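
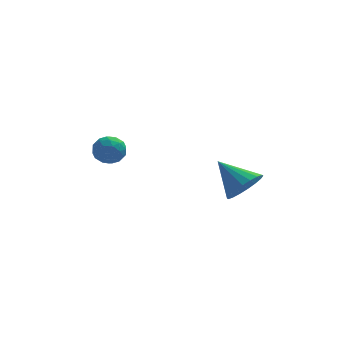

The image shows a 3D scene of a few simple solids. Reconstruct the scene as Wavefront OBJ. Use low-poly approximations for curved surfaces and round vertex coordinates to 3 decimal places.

v -1.673 0.811 -2.837
v -1.303 0.316 -2.664
v -2.297 0.164 -3.356
v -1.927 -0.331 -3.183
v -2.28 -0.025 -2.743
v -1.895 0.375 -2.423
v -1.705 0.105 -3.597
v -1.32 0.505 -3.277
v -1.324 -0.12 -3.134
v -1.679 -0.201 -2.606
v -1.921 0.681 -3.414
v -2.276 0.6 -2.886
v -1.433 0.62 -2.705
v -2.167 -0.14 -3.315
v -2.374 0.04 -3.057
v -2.157 -0.251 -2.955
v -1.781 0.655 -2.563
v -1.564 0.364 -2.461
v -2.138 0.163 -2.508
v -2.036 0.116 -3.559
v -1.819 -0.175 -3.457
v -1.443 0.731 -3.065
v -1.226 0.44 -2.963
v -1.462 0.317 -3.512
v -1.228 0.073 -2.88
v -1.595 -0.307 -3.185
v -1.464 -0.051 -3.428
v -1.238 0.184 -3.24
v -1.437 0.025 -2.569
v -1.804 -0.355 -2.874
v -2.011 -0.175 -2.616
v -1.784 0.06 -2.427
v -1.449 -0.231 -2.846
v -1.796 0.835 -3.146
v -2.163 0.455 -3.451
v -1.816 0.42 -3.593
v -1.589 0.655 -3.404
v -2.005 0.787 -2.835
v -2.372 0.407 -3.14
v -2.362 0.296 -2.78
v -2.136 0.531 -2.592
v -2.151 0.711 -3.174
v 2.631 -3.199 -3.098
v 3.177 -3.176 -2.556
v 1.769 -2.461 -2.262
v 3.24 -2.894 -2.74
v 3.183 -2.672 -2.995
v 3.016 -2.555 -3.271
v 2.773 -2.566 -3.512
v 2.501 -2.702 -3.671
v 2.256 -2.936 -3.717
v 2.085 -3.223 -3.64
v 2.021 -3.505 -3.456
v 2.079 -3.726 -3.201
v 2.246 -3.844 -2.926
v 2.489 -3.833 -2.685
v 2.76 -3.697 -2.525
v 3.006 -3.463 -2.479
f 1 38 17
f 38 12 41
f 17 41 6
f 38 41 17
f 1 17 13
f 17 6 18
f 13 18 2
f 17 18 13
f 1 13 22
f 13 2 23
f 22 23 8
f 13 23 22
f 1 22 34
f 22 8 37
f 34 37 11
f 22 37 34
f 1 34 38
f 34 11 42
f 38 42 12
f 34 42 38
f 2 18 29
f 18 6 32
f 29 32 10
f 18 32 29
f 6 41 19
f 41 12 40
f 19 40 5
f 41 40 19
f 12 42 39
f 42 11 35
f 39 35 3
f 42 35 39
f 11 37 36
f 37 8 24
f 36 24 7
f 37 24 36
f 8 23 28
f 23 2 25
f 28 25 9
f 23 25 28
f 4 30 16
f 30 10 31
f 16 31 5
f 30 31 16
f 4 16 14
f 16 5 15
f 14 15 3
f 16 15 14
f 4 14 21
f 14 3 20
f 21 20 7
f 14 20 21
f 4 21 26
f 21 7 27
f 26 27 9
f 21 27 26
f 4 26 30
f 26 9 33
f 30 33 10
f 26 33 30
f 5 31 19
f 31 10 32
f 19 32 6
f 31 32 19
f 3 15 39
f 15 5 40
f 39 40 12
f 15 40 39
f 7 20 36
f 20 3 35
f 36 35 11
f 20 35 36
f 9 27 28
f 27 7 24
f 28 24 8
f 27 24 28
f 10 33 29
f 33 9 25
f 29 25 2
f 33 25 29
f 44 43 46
f 44 46 45
f 46 43 47
f 46 47 45
f 47 43 48
f 47 48 45
f 48 43 49
f 48 49 45
f 49 43 50
f 49 50 45
f 50 43 51
f 50 51 45
f 51 43 52
f 51 52 45
f 52 43 53
f 52 53 45
f 53 43 54
f 53 54 45
f 54 43 55
f 54 55 45
f 55 43 56
f 55 56 45
f 56 43 57
f 56 57 45
f 57 43 58
f 57 58 45
f 58 43 44
f 58 44 45



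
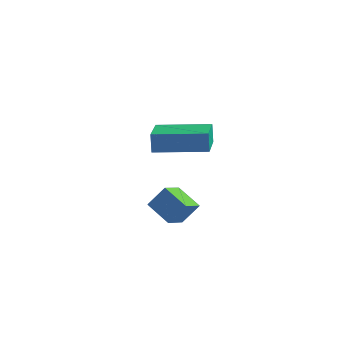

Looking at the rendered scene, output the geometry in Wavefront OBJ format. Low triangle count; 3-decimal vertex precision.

v -4.696 2.201 2.799
v -4.87 2.356 3.648
v -2.863 3.388 2.956
v -3.036 3.544 3.804
v -3.824 0.796 3.236
v -3.997 0.952 4.084
v -1.99 1.984 3.392
v -2.164 2.139 4.241
v -0.379 -1.755 2.09
v -0.287 -2.678 2.582
v -1.432 -1.612 2.555
v -1.34 -2.535 3.047
v 0.04 -1.285 2.893
v 0.132 -2.208 3.385
v -1.013 -1.142 3.358
v -0.921 -2.065 3.85
f 2 4 1
f 5 2 1
f 1 4 3
f 3 5 1
f 2 8 4
f 6 2 5
f 6 8 2
f 4 8 3
f 7 5 3
f 3 8 7
f 7 6 5
f 8 6 7
f 10 12 9
f 13 10 9
f 9 12 11
f 11 13 9
f 10 16 12
f 14 10 13
f 14 16 10
f 12 16 11
f 15 13 11
f 11 16 15
f 15 14 13
f 16 14 15



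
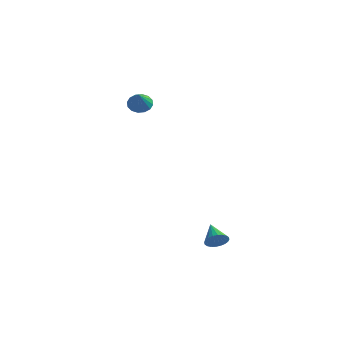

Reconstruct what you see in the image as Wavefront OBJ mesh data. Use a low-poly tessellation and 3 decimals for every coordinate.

v -3.396 3.72 2.862
v -2.991 4.218 3.055
v -2.784 2.86 3.798
v -3.269 4.243 3.26
v -3.581 4.129 3.359
v -3.843 3.905 3.325
v -3.986 3.631 3.166
v -3.97 3.381 2.926
v -3.8 3.222 2.669
v -3.522 3.196 2.464
v -3.21 3.311 2.365
v -2.948 3.535 2.4
v -2.805 3.808 2.558
v -2.821 4.058 2.798
v 3.718 0.744 -3.934
v 4.151 0.922 -3.527
v 2.842 1.396 -3.286
v 4.163 1.1 -3.69
v 4.108 1.224 -3.89
v 3.993 1.275 -4.097
v 3.836 1.245 -4.279
v 3.662 1.139 -4.408
v 3.496 0.972 -4.465
v 3.364 0.771 -4.441
v 3.286 0.565 -4.34
v 3.273 0.387 -4.177
v 3.329 0.263 -3.977
v 3.444 0.213 -3.77
v 3.6 0.243 -3.588
v 3.775 0.349 -3.459
v 3.941 0.516 -3.402
v 4.073 0.717 -3.426
f 2 1 4
f 2 4 3
f 4 1 5
f 4 5 3
f 5 1 6
f 5 6 3
f 6 1 7
f 6 7 3
f 7 1 8
f 7 8 3
f 8 1 9
f 8 9 3
f 9 1 10
f 9 10 3
f 10 1 11
f 10 11 3
f 11 1 12
f 11 12 3
f 12 1 13
f 12 13 3
f 13 1 14
f 13 14 3
f 14 1 2
f 14 2 3
f 16 15 18
f 16 18 17
f 18 15 19
f 18 19 17
f 19 15 20
f 19 20 17
f 20 15 21
f 20 21 17
f 21 15 22
f 21 22 17
f 22 15 23
f 22 23 17
f 23 15 24
f 23 24 17
f 24 15 25
f 24 25 17
f 25 15 26
f 25 26 17
f 26 15 27
f 26 27 17
f 27 15 28
f 27 28 17
f 28 15 29
f 28 29 17
f 29 15 30
f 29 30 17
f 30 15 31
f 30 31 17
f 31 15 32
f 31 32 17
f 32 15 16
f 32 16 17



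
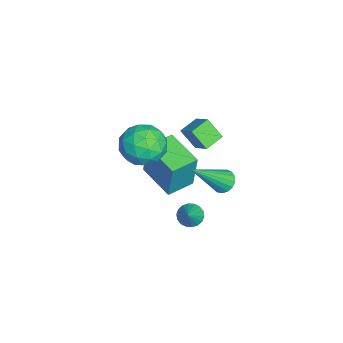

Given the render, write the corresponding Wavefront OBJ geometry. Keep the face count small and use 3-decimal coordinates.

v -2.722 -3.487 -2.736
v -2.38 -3.3 -0.867
v -3.488 -2.552 -2.69
v -3.146 -2.364 -0.82
v -1.434 -2.416 -3.08
v -1.092 -2.228 -1.21
v -2.2 -1.48 -3.033
v -1.858 -1.293 -1.164
v -1.709 -2.496 0.013
v -0.919 -3.061 -0.333
v -2.741 -3.779 -0.247
v -1.951 -4.344 -0.593
v -2.005 -4.089 0.404
v -1.367 -3.296 0.565
v -2.293 -3.544 -1.145
v -1.655 -2.751 -0.984
v -1.28 -3.709 -1.048
v -1.102 -4.045 -0.091
v -2.558 -2.795 -0.489
v -2.38 -3.131 0.468
v -1.223 -2.666 -0.137
v -2.437 -4.174 -0.443
v -2.468 -4.025 0.143
v -2.004 -4.357 -0.06
v -1.487 -2.804 0.39
v -1.023 -3.136 0.187
v -1.661 -3.74 0.621
v -2.637 -3.704 -0.767
v -2.173 -4.036 -0.97
v -1.656 -2.483 -0.52
v -1.192 -2.815 -0.723
v -1.999 -3.1 -1.201
v -0.972 -3.378 -0.761
v -1.578 -4.133 -0.914
v -1.779 -3.663 -1.238
v -1.404 -3.196 -1.144
v -0.867 -3.576 -0.198
v -1.473 -4.331 -0.351
v -1.505 -4.181 0.235
v -1.13 -3.715 0.329
v -1.079 -3.957 -0.619
v -2.187 -2.509 -0.229
v -2.793 -3.264 -0.382
v -2.53 -3.125 -0.909
v -2.155 -2.659 -0.815
v -2.082 -2.707 0.334
v -2.688 -3.462 0.181
v -2.256 -3.644 0.564
v -1.881 -3.177 0.658
v -2.581 -2.883 0.039
v 1.884 -1.407 -0.974
v 2.257 -1.312 -1.323
v 2.656 -1.473 -0.166
v 2.2 -1.1 -1.251
v 2.079 -0.949 -1.123
v 1.92 -0.888 -0.967
v 1.754 -0.931 -0.811
v 1.613 -1.067 -0.688
v 1.526 -1.271 -0.622
v 1.51 -1.502 -0.625
v 1.568 -1.714 -0.698
v 1.688 -1.865 -0.825
v 1.848 -1.926 -0.982
v 2.014 -1.883 -1.137
v 2.154 -1.747 -1.26
v 2.241 -1.543 -1.327
v -2.854 -1.428 -1.347
v -3.144 -2.033 -0.552
v -3.467 -0.827 -1.112
v -3.756 -1.431 -0.317
v -2.144 -0.949 -0.723
v -2.433 -1.553 0.072
v -2.756 -0.347 -0.488
v -3.046 -0.952 0.307
v 1.452 -0.21 0.755
v 1.903 -0.228 0.477
v 2.348 -1.39 2.285
v 1.929 -0.022 0.621
v 1.846 0.142 0.796
v 1.673 0.226 0.962
v 1.449 0.209 1.08
v 1.226 0.097 1.124
v 1.055 -0.086 1.083
v 0.975 -0.297 0.967
v 1.004 -0.488 0.803
v 1.135 -0.615 0.628
v 1.34 -0.649 0.481
v 1.57 -0.583 0.398
v 1.773 -0.431 0.396
f 2 4 1
f 5 2 1
f 1 4 3
f 3 5 1
f 2 8 4
f 6 2 5
f 6 8 2
f 4 8 3
f 7 5 3
f 3 8 7
f 7 6 5
f 8 6 7
f 9 46 25
f 46 20 49
f 25 49 14
f 46 49 25
f 9 25 21
f 25 14 26
f 21 26 10
f 25 26 21
f 9 21 30
f 21 10 31
f 30 31 16
f 21 31 30
f 9 30 42
f 30 16 45
f 42 45 19
f 30 45 42
f 9 42 46
f 42 19 50
f 46 50 20
f 42 50 46
f 10 26 37
f 26 14 40
f 37 40 18
f 26 40 37
f 14 49 27
f 49 20 48
f 27 48 13
f 49 48 27
f 20 50 47
f 50 19 43
f 47 43 11
f 50 43 47
f 19 45 44
f 45 16 32
f 44 32 15
f 45 32 44
f 16 31 36
f 31 10 33
f 36 33 17
f 31 33 36
f 12 38 24
f 38 18 39
f 24 39 13
f 38 39 24
f 12 24 22
f 24 13 23
f 22 23 11
f 24 23 22
f 12 22 29
f 22 11 28
f 29 28 15
f 22 28 29
f 12 29 34
f 29 15 35
f 34 35 17
f 29 35 34
f 12 34 38
f 34 17 41
f 38 41 18
f 34 41 38
f 13 39 27
f 39 18 40
f 27 40 14
f 39 40 27
f 11 23 47
f 23 13 48
f 47 48 20
f 23 48 47
f 15 28 44
f 28 11 43
f 44 43 19
f 28 43 44
f 17 35 36
f 35 15 32
f 36 32 16
f 35 32 36
f 18 41 37
f 41 17 33
f 37 33 10
f 41 33 37
f 52 51 54
f 52 54 53
f 54 51 55
f 54 55 53
f 55 51 56
f 55 56 53
f 56 51 57
f 56 57 53
f 57 51 58
f 57 58 53
f 58 51 59
f 58 59 53
f 59 51 60
f 59 60 53
f 60 51 61
f 60 61 53
f 61 51 62
f 61 62 53
f 62 51 63
f 62 63 53
f 63 51 64
f 63 64 53
f 64 51 65
f 64 65 53
f 65 51 66
f 65 66 53
f 66 51 52
f 66 52 53
f 68 70 67
f 71 68 67
f 67 70 69
f 69 71 67
f 68 74 70
f 72 68 71
f 72 74 68
f 70 74 69
f 73 71 69
f 69 74 73
f 73 72 71
f 74 72 73
f 76 75 78
f 76 78 77
f 78 75 79
f 78 79 77
f 79 75 80
f 79 80 77
f 80 75 81
f 80 81 77
f 81 75 82
f 81 82 77
f 82 75 83
f 82 83 77
f 83 75 84
f 83 84 77
f 84 75 85
f 84 85 77
f 85 75 86
f 85 86 77
f 86 75 87
f 86 87 77
f 87 75 88
f 87 88 77
f 88 75 89
f 88 89 77
f 89 75 76
f 89 76 77



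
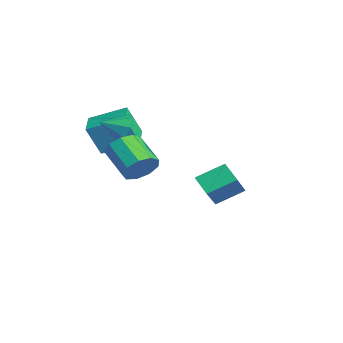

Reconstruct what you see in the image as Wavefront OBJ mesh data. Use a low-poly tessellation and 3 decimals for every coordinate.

v 1.038 -2.262 3.339
v 1.423 -2.611 2.567
v 0.942 -3.478 3.841
v 1.907 -2.445 3.062
v 1.882 -2.172 3.719
v 1.363 -1.951 4.153
v 0.654 -1.912 4.11
v 0.17 -2.078 3.615
v 0.194 -2.352 2.958
v 0.714 -2.572 2.524
v 3.602 -2.083 1.729
v 3.962 -1.674 2.543
v 2.438 -2.208 3.486
v 2.078 -2.617 2.671
v 3.596 -1.226 2.204
v 2.072 -1.76 3.147
v 3.233 -1.179 1.643
v 1.708 -1.713 2.585
v 3.042 -1.555 1.122
v 1.518 -2.089 2.064
v 3.114 -2.178 0.885
v 1.589 -2.712 1.827
v 3.414 -2.757 1.042
v 1.889 -3.291 1.985
v 3.802 -3.02 1.521
v 2.278 -3.554 2.464
v 4.097 -2.845 2.097
v 2.572 -3.378 3.04
v 4.16 -2.313 2.501
v 2.636 -2.847 3.443
v -1.106 1.713 -1.269
v -1.042 3.241 -0.441
v -2.154 2.449 -2.548
v -2.089 3.978 -1.72
v -0.031 2.042 -1.96
v 0.034 3.571 -1.132
v -1.078 2.779 -3.239
v -1.014 4.307 -2.411
v -2.43 -2.602 1.114
v -2.45 -3.346 2.797
v -1.797 -0.802 1.916
v -1.817 -1.546 3.599
v -0.983 -3.034 0.941
v -1.003 -3.778 2.624
v -0.35 -1.234 1.743
v -0.37 -1.978 3.426
f 2 1 4
f 2 4 3
f 4 1 5
f 4 5 3
f 5 1 6
f 5 6 3
f 6 1 7
f 6 7 3
f 7 1 8
f 7 8 3
f 8 1 9
f 8 9 3
f 9 1 10
f 9 10 3
f 10 1 2
f 10 2 3
f 12 11 15
f 12 15 13
f 13 15 16
f 13 16 14
f 15 11 17
f 15 17 16
f 16 17 18
f 16 18 14
f 17 11 19
f 17 19 18
f 18 19 20
f 18 20 14
f 19 11 21
f 19 21 20
f 20 21 22
f 20 22 14
f 21 11 23
f 21 23 22
f 22 23 24
f 22 24 14
f 23 11 25
f 23 25 24
f 24 25 26
f 24 26 14
f 25 11 27
f 25 27 26
f 26 27 28
f 26 28 14
f 27 11 29
f 27 29 28
f 28 29 30
f 28 30 14
f 29 11 12
f 29 12 30
f 30 12 13
f 30 13 14
f 32 34 31
f 35 32 31
f 31 34 33
f 33 35 31
f 32 38 34
f 36 32 35
f 36 38 32
f 34 38 33
f 37 35 33
f 33 38 37
f 37 36 35
f 38 36 37
f 40 42 39
f 43 40 39
f 39 42 41
f 41 43 39
f 40 46 42
f 44 40 43
f 44 46 40
f 42 46 41
f 45 43 41
f 41 46 45
f 45 44 43
f 46 44 45



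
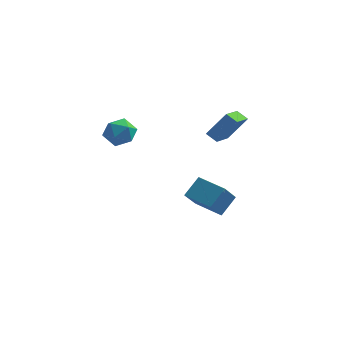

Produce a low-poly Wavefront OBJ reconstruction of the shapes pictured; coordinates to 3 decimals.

v 3.803 2.111 0.886
v 3.596 0.277 1.543
v 3.069 2.353 1.327
v 2.861 0.518 1.984
v 4.919 2.562 2.496
v 4.711 0.727 3.153
v 4.184 2.803 2.937
v 3.977 0.969 3.594
v -1.126 -2.887 3.779
v -0.199 -3.415 4.018
v -2.001 -4.425 3.782
v -1.074 -4.953 4.021
v -1.537 -4.298 4.764
v -0.996 -3.348 4.762
v -1.204 -4.492 3.038
v -0.663 -3.542 3.036
v -0.246 -4.407 3.559
v -0.453 -4.287 4.627
v -1.747 -3.553 3.173
v -1.954 -3.433 4.241
v 1.571 0.354 -3.534
v 2.177 1.42 -2.445
v 1.927 1.614 -4.966
v 2.533 2.68 -3.877
v 3.447 -0.46 -3.783
v 4.053 0.606 -2.694
v 3.803 0.8 -5.215
v 4.409 1.866 -4.126
f 2 4 1
f 5 2 1
f 1 4 3
f 3 5 1
f 2 8 4
f 6 2 5
f 6 8 2
f 4 8 3
f 7 5 3
f 3 8 7
f 7 6 5
f 8 6 7
f 9 20 14
f 9 14 10
f 9 10 16
f 9 16 19
f 9 19 20
f 10 14 18
f 14 20 13
f 20 19 11
f 19 16 15
f 16 10 17
f 12 18 13
f 12 13 11
f 12 11 15
f 12 15 17
f 12 17 18
f 13 18 14
f 11 13 20
f 15 11 19
f 17 15 16
f 18 17 10
f 22 24 21
f 25 22 21
f 21 24 23
f 23 25 21
f 22 28 24
f 26 22 25
f 26 28 22
f 24 28 23
f 27 25 23
f 23 28 27
f 27 26 25
f 28 26 27



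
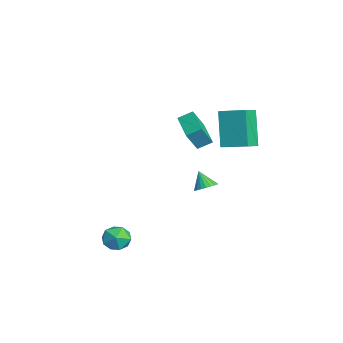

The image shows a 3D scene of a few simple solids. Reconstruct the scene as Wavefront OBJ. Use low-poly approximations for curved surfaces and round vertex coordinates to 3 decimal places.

v 0.511 2.756 1.735
v -0.532 2.882 3.588
v -0.27 3.462 1.248
v -1.313 3.588 3.101
v 1.293 3.872 2.099
v 0.25 3.998 3.952
v 0.512 4.578 1.612
v -0.531 4.704 3.465
v -2.32 2.736 -2.628
v -1.785 2.598 -2.326
v -2.88 2.484 -1.752
v -1.814 2.852 -2.272
v -1.931 3.087 -2.279
v -2.115 3.261 -2.347
v -2.335 3.343 -2.463
v -2.552 3.321 -2.608
v -2.729 3.198 -2.756
v -2.835 2.995 -2.883
v -2.853 2.746 -2.965
v -2.778 2.497 -2.989
v -2.624 2.288 -2.951
v -2.418 2.157 -2.857
v -2.195 2.126 -2.723
v -1.993 2.2 -2.573
v -1.848 2.367 -2.433
v 2.028 -1.978 -3.531
v 2.633 -2.479 -3.334
v 1.287 -2.501 -2.586
v 1.892 -3.002 -2.389
v 1.96 -2.208 -2.243
v 2.418 -1.885 -2.828
v 1.502 -3.095 -3.092
v 1.96 -2.772 -3.677
v 2.308 -3.169 -3.063
v 2.591 -2.621 -2.538
v 1.329 -2.359 -3.382
v 1.612 -1.811 -2.857
v 0.16 1.301 2.797
v 0.415 0.72 3.851
v 0.214 2.014 3.177
v 0.468 1.434 4.231
v 1.752 1.366 2.449
v 2.006 0.786 3.503
v 1.805 2.08 2.829
v 2.06 1.499 3.883
f 2 4 1
f 5 2 1
f 1 4 3
f 3 5 1
f 2 8 4
f 6 2 5
f 6 8 2
f 4 8 3
f 7 5 3
f 3 8 7
f 7 6 5
f 8 6 7
f 10 9 12
f 10 12 11
f 12 9 13
f 12 13 11
f 13 9 14
f 13 14 11
f 14 9 15
f 14 15 11
f 15 9 16
f 15 16 11
f 16 9 17
f 16 17 11
f 17 9 18
f 17 18 11
f 18 9 19
f 18 19 11
f 19 9 20
f 19 20 11
f 20 9 21
f 20 21 11
f 21 9 22
f 21 22 11
f 22 9 23
f 22 23 11
f 23 9 24
f 23 24 11
f 24 9 25
f 24 25 11
f 25 9 10
f 25 10 11
f 26 37 31
f 26 31 27
f 26 27 33
f 26 33 36
f 26 36 37
f 27 31 35
f 31 37 30
f 37 36 28
f 36 33 32
f 33 27 34
f 29 35 30
f 29 30 28
f 29 28 32
f 29 32 34
f 29 34 35
f 30 35 31
f 28 30 37
f 32 28 36
f 34 32 33
f 35 34 27
f 39 41 38
f 42 39 38
f 38 41 40
f 40 42 38
f 39 45 41
f 43 39 42
f 43 45 39
f 41 45 40
f 44 42 40
f 40 45 44
f 44 43 42
f 45 43 44



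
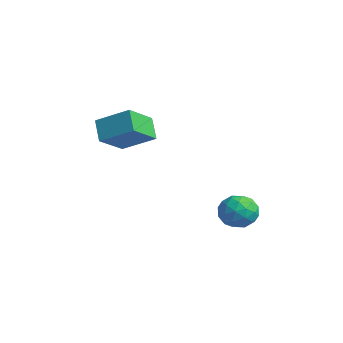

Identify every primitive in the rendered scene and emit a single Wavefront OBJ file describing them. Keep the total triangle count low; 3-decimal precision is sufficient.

v 0.801 3.422 -3.163
v 1.836 3.931 -2.928
v 1.604 2.449 -4.592
v 2.639 2.958 -4.357
v 2.18 2.181 -3.6
v 1.684 2.783 -2.717
v 1.756 3.597 -4.803
v 1.26 4.199 -3.92
v 2.427 4.04 -3.941
v 2.689 3.164 -3.198
v 0.751 3.216 -4.322
v 1.013 2.34 -3.579
v 1.248 3.762 -2.92
v 2.192 2.618 -4.6
v 1.922 2.162 -4.155
v 2.53 2.461 -4.017
v 1.158 3.087 -2.796
v 1.767 3.386 -2.658
v 1.969 2.358 -3.053
v 1.673 2.994 -4.862
v 2.282 3.293 -4.724
v 0.91 3.919 -3.503
v 1.518 4.218 -3.365
v 1.471 4.022 -4.467
v 2.204 4.125 -3.378
v 2.676 3.553 -4.217
v 2.157 3.929 -4.479
v 1.865 4.282 -3.961
v 2.358 3.61 -2.941
v 2.83 3.039 -3.78
v 2.56 2.582 -3.336
v 2.268 2.935 -2.817
v 2.705 3.674 -3.536
v 0.61 3.341 -3.74
v 1.082 2.77 -4.579
v 1.172 3.445 -4.703
v 0.88 3.798 -4.184
v 0.764 2.827 -3.303
v 1.236 2.255 -4.142
v 1.575 2.098 -3.559
v 1.283 2.451 -3.041
v 0.735 2.706 -3.984
v -1.031 -2.225 0.714
v -0.162 -3.883 1.811
v -2.038 -2.02 1.821
v -1.168 -3.678 2.918
v 0.308 -0.882 1.682
v 1.178 -2.54 2.779
v -0.698 -0.677 2.789
v 0.171 -2.335 3.886
f 1 38 17
f 38 12 41
f 17 41 6
f 38 41 17
f 1 17 13
f 17 6 18
f 13 18 2
f 17 18 13
f 1 13 22
f 13 2 23
f 22 23 8
f 13 23 22
f 1 22 34
f 22 8 37
f 34 37 11
f 22 37 34
f 1 34 38
f 34 11 42
f 38 42 12
f 34 42 38
f 2 18 29
f 18 6 32
f 29 32 10
f 18 32 29
f 6 41 19
f 41 12 40
f 19 40 5
f 41 40 19
f 12 42 39
f 42 11 35
f 39 35 3
f 42 35 39
f 11 37 36
f 37 8 24
f 36 24 7
f 37 24 36
f 8 23 28
f 23 2 25
f 28 25 9
f 23 25 28
f 4 30 16
f 30 10 31
f 16 31 5
f 30 31 16
f 4 16 14
f 16 5 15
f 14 15 3
f 16 15 14
f 4 14 21
f 14 3 20
f 21 20 7
f 14 20 21
f 4 21 26
f 21 7 27
f 26 27 9
f 21 27 26
f 4 26 30
f 26 9 33
f 30 33 10
f 26 33 30
f 5 31 19
f 31 10 32
f 19 32 6
f 31 32 19
f 3 15 39
f 15 5 40
f 39 40 12
f 15 40 39
f 7 20 36
f 20 3 35
f 36 35 11
f 20 35 36
f 9 27 28
f 27 7 24
f 28 24 8
f 27 24 28
f 10 33 29
f 33 9 25
f 29 25 2
f 33 25 29
f 44 46 43
f 47 44 43
f 43 46 45
f 45 47 43
f 44 50 46
f 48 44 47
f 48 50 44
f 46 50 45
f 49 47 45
f 45 50 49
f 49 48 47
f 50 48 49



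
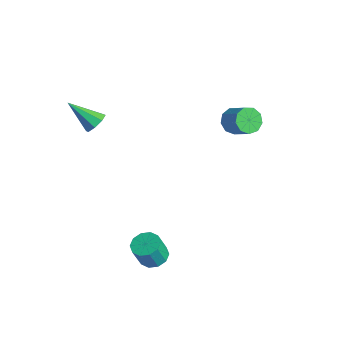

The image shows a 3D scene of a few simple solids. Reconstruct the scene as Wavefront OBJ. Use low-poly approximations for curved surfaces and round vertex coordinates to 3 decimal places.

v -2.715 -2.589 2.28
v -2.185 -2.888 2.478
v -3.645 -3.511 3.38
v -2.28 -2.483 2.737
v -2.63 -2.14 2.728
v -3.029 -2.061 2.457
v -3.245 -2.291 2.082
v -3.15 -2.695 1.823
v -2.8 -3.038 1.832
v -2.4 -3.118 2.103
v 1.974 -2.137 -3.663
v 2.66 -2.279 -3.775
v 2.753 -2.746 -2.608
v 2.066 -2.603 -2.497
v 2.631 -1.874 -3.61
v 2.724 -2.34 -2.444
v 2.351 -1.568 -3.466
v 2.444 -2.035 -2.299
v 1.926 -1.48 -3.397
v 2.019 -1.947 -2.23
v 1.52 -1.643 -3.43
v 1.613 -2.109 -2.263
v 1.287 -1.994 -3.552
v 1.38 -2.461 -2.385
v 1.316 -2.4 -3.716
v 1.409 -2.866 -2.55
v 1.596 -2.705 -3.861
v 1.689 -3.172 -2.694
v 2.021 -2.793 -3.93
v 2.114 -3.26 -2.763
v 2.427 -2.631 -3.897
v 2.52 -3.097 -2.73
v -0.306 3.143 1.95
v 0.047 3.402 1.378
v 1.039 3.596 2.079
v 0.686 3.337 2.65
v -0.188 3.767 1.61
v 0.803 3.961 2.311
v -0.479 3.84 2.001
v 0.513 4.034 2.702
v -0.689 3.587 2.368
v 0.303 3.781 3.069
v -0.719 3.126 2.539
v 0.273 3.32 3.24
v -0.556 2.673 2.434
v 0.436 2.867 3.135
v -0.276 2.44 2.103
v 0.716 2.634 2.804
v -0.01 2.536 1.7
v 0.982 2.73 2.401
v 0.118 2.916 1.413
v 1.109 3.11 2.114
f 2 1 4
f 2 4 3
f 4 1 5
f 4 5 3
f 5 1 6
f 5 6 3
f 6 1 7
f 6 7 3
f 7 1 8
f 7 8 3
f 8 1 9
f 8 9 3
f 9 1 10
f 9 10 3
f 10 1 2
f 10 2 3
f 12 11 15
f 12 15 13
f 13 15 16
f 13 16 14
f 15 11 17
f 15 17 16
f 16 17 18
f 16 18 14
f 17 11 19
f 17 19 18
f 18 19 20
f 18 20 14
f 19 11 21
f 19 21 20
f 20 21 22
f 20 22 14
f 21 11 23
f 21 23 22
f 22 23 24
f 22 24 14
f 23 11 25
f 23 25 24
f 24 25 26
f 24 26 14
f 25 11 27
f 25 27 26
f 26 27 28
f 26 28 14
f 27 11 29
f 27 29 28
f 28 29 30
f 28 30 14
f 29 11 31
f 29 31 30
f 30 31 32
f 30 32 14
f 31 11 12
f 31 12 32
f 32 12 13
f 32 13 14
f 34 33 37
f 34 37 35
f 35 37 38
f 35 38 36
f 37 33 39
f 37 39 38
f 38 39 40
f 38 40 36
f 39 33 41
f 39 41 40
f 40 41 42
f 40 42 36
f 41 33 43
f 41 43 42
f 42 43 44
f 42 44 36
f 43 33 45
f 43 45 44
f 44 45 46
f 44 46 36
f 45 33 47
f 45 47 46
f 46 47 48
f 46 48 36
f 47 33 49
f 47 49 48
f 48 49 50
f 48 50 36
f 49 33 51
f 49 51 50
f 50 51 52
f 50 52 36
f 51 33 34
f 51 34 52
f 52 34 35
f 52 35 36



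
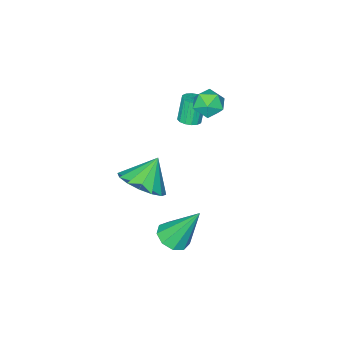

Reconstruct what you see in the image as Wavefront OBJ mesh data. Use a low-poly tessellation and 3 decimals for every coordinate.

v 2.164 -2.27 0.419
v 2.914 -2.733 1.026
v 1.276 -2.29 1.501
v 2.988 -2.189 1.096
v 2.842 -1.666 0.985
v 2.513 -1.306 0.723
v 2.092 -1.204 0.379
v 1.689 -1.387 0.045
v 1.414 -1.807 -0.188
v 1.34 -2.352 -0.259
v 1.486 -2.874 -0.148
v 1.814 -3.235 0.115
v 2.236 -3.337 0.459
v 2.639 -3.154 0.792
v -1.963 -3.933 0.669
v -1.688 -3.523 0.796
v -2.041 -3.637 1.937
v -2.317 -4.047 1.811
v -1.926 -3.428 0.731
v -2.279 -3.542 1.872
v -2.174 -3.469 0.65
v -2.527 -3.583 1.792
v -2.365 -3.634 0.575
v -2.719 -3.748 1.716
v -2.449 -3.879 0.524
v -2.803 -3.993 1.665
v -2.403 -4.139 0.513
v -2.756 -4.253 1.654
v -2.239 -4.343 0.543
v -2.592 -4.457 1.684
v -2.001 -4.438 0.608
v -2.354 -4.552 1.749
v -1.753 -4.397 0.688
v -2.106 -4.511 1.83
v -1.561 -4.232 0.764
v -1.915 -4.346 1.905
v -1.477 -3.987 0.815
v -1.831 -4.101 1.956
v -1.524 -3.727 0.826
v -1.877 -3.841 1.967
v 1.3 -1.394 -3.045
v 2.037 -1.259 -2.869
v 0.7 -0.506 -1.215
v 1.836 -0.85 -3.133
v 1.385 -0.696 -3.356
v 0.893 -0.868 -3.433
v 0.592 -1.287 -3.328
v 0.622 -1.757 -3.091
v 0.968 -2.056 -2.831
v 1.47 -2.046 -2.672
v 1.892 -1.731 -2.687
v -2.093 -2.445 3.261
v -1.405 -2.322 2.998
v -2.335 -3.138 2.302
v -1.647 -3.015 2.039
v -1.744 -3.429 2.653
v -1.594 -3 3.246
v -2.146 -2.46 2.054
v -1.996 -2.031 2.647
v -1.438 -2.331 2.253
v -1.189 -2.93 2.623
v -2.551 -2.53 2.677
v -2.302 -3.129 3.047
f 2 1 4
f 2 4 3
f 4 1 5
f 4 5 3
f 5 1 6
f 5 6 3
f 6 1 7
f 6 7 3
f 7 1 8
f 7 8 3
f 8 1 9
f 8 9 3
f 9 1 10
f 9 10 3
f 10 1 11
f 10 11 3
f 11 1 12
f 11 12 3
f 12 1 13
f 12 13 3
f 13 1 14
f 13 14 3
f 14 1 2
f 14 2 3
f 16 15 19
f 16 19 17
f 17 19 20
f 17 20 18
f 19 15 21
f 19 21 20
f 20 21 22
f 20 22 18
f 21 15 23
f 21 23 22
f 22 23 24
f 22 24 18
f 23 15 25
f 23 25 24
f 24 25 26
f 24 26 18
f 25 15 27
f 25 27 26
f 26 27 28
f 26 28 18
f 27 15 29
f 27 29 28
f 28 29 30
f 28 30 18
f 29 15 31
f 29 31 30
f 30 31 32
f 30 32 18
f 31 15 33
f 31 33 32
f 32 33 34
f 32 34 18
f 33 15 35
f 33 35 34
f 34 35 36
f 34 36 18
f 35 15 37
f 35 37 36
f 36 37 38
f 36 38 18
f 37 15 39
f 37 39 38
f 38 39 40
f 38 40 18
f 39 15 16
f 39 16 40
f 40 16 17
f 40 17 18
f 42 41 44
f 42 44 43
f 44 41 45
f 44 45 43
f 45 41 46
f 45 46 43
f 46 41 47
f 46 47 43
f 47 41 48
f 47 48 43
f 48 41 49
f 48 49 43
f 49 41 50
f 49 50 43
f 50 41 51
f 50 51 43
f 51 41 42
f 51 42 43
f 52 63 57
f 52 57 53
f 52 53 59
f 52 59 62
f 52 62 63
f 53 57 61
f 57 63 56
f 63 62 54
f 62 59 58
f 59 53 60
f 55 61 56
f 55 56 54
f 55 54 58
f 55 58 60
f 55 60 61
f 56 61 57
f 54 56 63
f 58 54 62
f 60 58 59
f 61 60 53



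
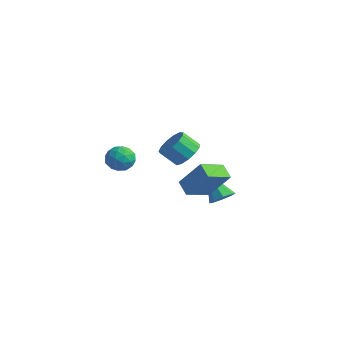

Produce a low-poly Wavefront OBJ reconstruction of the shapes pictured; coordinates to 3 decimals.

v -0.666 0.973 2.79
v 0.105 0.279 2.953
v -0.663 -0.347 3.913
v -1.434 0.347 3.75
v 0.203 0.729 3.325
v -0.564 0.102 4.285
v 0.026 1.256 3.527
v -0.742 0.629 4.488
v -0.371 1.693 3.495
v -1.139 1.066 4.456
v -0.862 1.902 3.239
v -1.629 1.275 4.2
v -1.291 1.816 2.841
v -2.058 1.189 3.801
v -1.521 1.463 2.426
v -2.289 0.836 3.386
v -1.48 0.954 2.127
v -2.248 0.327 3.087
v -1.181 0.451 2.038
v -1.948 -0.175 2.998
v -0.718 0.114 2.188
v -1.486 -0.512 3.148
v -0.239 0.05 2.529
v -1.006 -0.576 3.49
v -4.416 -1.45 2.923
v -3.841 -0.697 2.607
v -3.799 -2.403 1.773
v -3.224 -1.65 1.457
v -3.045 -2.078 2.342
v -3.426 -1.489 3.052
v -4.214 -1.611 1.328
v -4.595 -1.022 2.038
v -3.716 -0.796 1.621
v -2.994 -1.085 2.248
v -4.646 -2.015 2.132
v -3.924 -2.304 2.759
v -4.183 -0.99 2.866
v -3.457 -2.11 1.514
v -3.352 -2.362 2.034
v -3.014 -1.919 1.848
v -3.939 -1.455 3.128
v -3.601 -1.012 2.942
v -3.133 -1.824 2.786
v -4.039 -2.088 1.438
v -3.701 -1.645 1.252
v -4.626 -1.181 2.532
v -4.288 -0.738 2.346
v -4.507 -1.276 1.594
v -3.771 -0.605 2.1
v -3.409 -1.166 1.425
v -3.99 -1.143 1.349
v -4.215 -0.797 1.766
v -3.347 -0.775 2.469
v -2.984 -1.335 1.793
v -2.879 -1.587 2.313
v -3.103 -1.24 2.731
v -3.273 -0.834 1.889
v -4.656 -1.765 2.587
v -4.293 -2.325 1.911
v -4.537 -1.86 1.649
v -4.761 -1.513 2.067
v -4.231 -1.934 2.955
v -3.869 -2.495 2.28
v -3.425 -2.303 2.614
v -3.65 -1.957 3.031
v -4.367 -2.266 2.491
v 3.841 -1.866 2.362
v 3.639 -3.499 2.988
v 2.949 -1.555 2.886
v 2.747 -3.188 3.511
v 5.033 -1.352 4.089
v 4.831 -2.985 4.714
v 4.141 -1.041 4.612
v 3.939 -2.674 5.238
v 2.918 0.232 0.812
v 3.523 0.405 1.369
v 1.442 0.388 2.368
v 3.286 0.934 1.09
v 2.833 1.051 0.649
v 2.43 0.689 0.303
v 2.313 0.058 0.256
v 2.55 -0.47 0.534
v 3.003 -0.588 0.975
v 3.406 -0.225 1.321
f 2 1 5
f 2 5 3
f 3 5 6
f 3 6 4
f 5 1 7
f 5 7 6
f 6 7 8
f 6 8 4
f 7 1 9
f 7 9 8
f 8 9 10
f 8 10 4
f 9 1 11
f 9 11 10
f 10 11 12
f 10 12 4
f 11 1 13
f 11 13 12
f 12 13 14
f 12 14 4
f 13 1 15
f 13 15 14
f 14 15 16
f 14 16 4
f 15 1 17
f 15 17 16
f 16 17 18
f 16 18 4
f 17 1 19
f 17 19 18
f 18 19 20
f 18 20 4
f 19 1 21
f 19 21 20
f 20 21 22
f 20 22 4
f 21 1 23
f 21 23 22
f 22 23 24
f 22 24 4
f 23 1 2
f 23 2 24
f 24 2 3
f 24 3 4
f 25 62 41
f 62 36 65
f 41 65 30
f 62 65 41
f 25 41 37
f 41 30 42
f 37 42 26
f 41 42 37
f 25 37 46
f 37 26 47
f 46 47 32
f 37 47 46
f 25 46 58
f 46 32 61
f 58 61 35
f 46 61 58
f 25 58 62
f 58 35 66
f 62 66 36
f 58 66 62
f 26 42 53
f 42 30 56
f 53 56 34
f 42 56 53
f 30 65 43
f 65 36 64
f 43 64 29
f 65 64 43
f 36 66 63
f 66 35 59
f 63 59 27
f 66 59 63
f 35 61 60
f 61 32 48
f 60 48 31
f 61 48 60
f 32 47 52
f 47 26 49
f 52 49 33
f 47 49 52
f 28 54 40
f 54 34 55
f 40 55 29
f 54 55 40
f 28 40 38
f 40 29 39
f 38 39 27
f 40 39 38
f 28 38 45
f 38 27 44
f 45 44 31
f 38 44 45
f 28 45 50
f 45 31 51
f 50 51 33
f 45 51 50
f 28 50 54
f 50 33 57
f 54 57 34
f 50 57 54
f 29 55 43
f 55 34 56
f 43 56 30
f 55 56 43
f 27 39 63
f 39 29 64
f 63 64 36
f 39 64 63
f 31 44 60
f 44 27 59
f 60 59 35
f 44 59 60
f 33 51 52
f 51 31 48
f 52 48 32
f 51 48 52
f 34 57 53
f 57 33 49
f 53 49 26
f 57 49 53
f 68 70 67
f 71 68 67
f 67 70 69
f 69 71 67
f 68 74 70
f 72 68 71
f 72 74 68
f 70 74 69
f 73 71 69
f 69 74 73
f 73 72 71
f 74 72 73
f 76 75 78
f 76 78 77
f 78 75 79
f 78 79 77
f 79 75 80
f 79 80 77
f 80 75 81
f 80 81 77
f 81 75 82
f 81 82 77
f 82 75 83
f 82 83 77
f 83 75 84
f 83 84 77
f 84 75 76
f 84 76 77



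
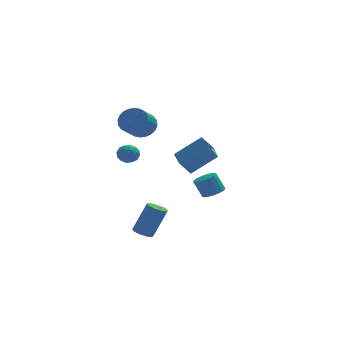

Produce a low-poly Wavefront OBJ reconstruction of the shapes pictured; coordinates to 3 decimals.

v -3.701 2.74 -0.509
v -3.323 3.321 -0.388
v -2.837 2.099 -0.132
v -2.459 2.68 -0.011
v -3.024 2.539 0.385
v -3.558 2.935 0.152
v -2.602 2.485 -0.672
v -3.136 2.881 -0.905
v -2.643 3.164 -0.489
v -2.904 3.197 0.165
v -3.256 2.223 -0.685
v -3.517 2.256 -0.031
v -3.588 3.087 -0.482
v -2.572 2.333 -0.038
v -2.905 2.25 0.195
v -2.682 2.592 0.266
v -3.726 2.86 -0.164
v -3.504 3.202 -0.093
v -3.328 2.742 0.362
v -2.656 2.218 -0.427
v -2.434 2.56 -0.356
v -3.478 2.828 -0.786
v -3.255 3.17 -0.715
v -2.832 2.678 -0.882
v -2.966 3.336 -0.47
v -2.458 2.959 -0.248
v -2.542 2.844 -0.637
v -2.856 3.077 -0.774
v -3.119 3.356 -0.086
v -2.612 2.979 0.136
v -2.944 2.896 0.369
v -3.258 3.129 0.232
v -2.72 3.263 -0.145
v -3.548 2.441 -0.656
v -3.041 2.064 -0.434
v -2.902 2.291 -0.752
v -3.216 2.524 -0.889
v -3.702 2.461 -0.272
v -3.194 2.084 -0.05
v -3.304 2.343 0.254
v -3.618 2.576 0.117
v -3.44 2.157 -0.375
v -2.257 2.853 1.883
v -1.805 2.196 1.424
v -2.451 1.21 2.198
v -2.903 1.867 2.657
v -1.578 2.26 1.695
v -2.225 1.275 2.469
v -1.455 2.415 1.995
v -2.102 1.43 2.769
v -1.454 2.636 2.278
v -2.101 1.651 3.052
v -1.576 2.891 2.5
v -2.222 1.905 3.274
v -1.8 3.139 2.629
v -2.447 2.154 3.403
v -2.095 3.344 2.644
v -2.741 2.359 3.418
v -2.414 3.474 2.543
v -3.06 2.489 3.317
v -2.709 3.51 2.342
v -3.355 2.524 3.116
v -2.935 3.445 2.071
v -3.582 2.46 2.845
v -3.058 3.29 1.771
v -3.705 2.305 2.545
v -3.059 3.069 1.488
v -3.706 2.084 2.262
v -2.938 2.815 1.266
v -3.584 1.829 2.04
v -2.713 2.566 1.137
v -3.36 1.581 1.911
v -2.419 2.361 1.122
v -3.065 1.376 1.896
v -2.1 2.231 1.223
v -2.746 1.246 1.997
v -3.007 -3.411 -3.752
v -2.557 -3.803 -3.918
v -1.742 -3.621 -2.134
v -2.193 -3.229 -1.968
v -2.444 -3.405 -4.01
v -1.629 -3.223 -2.226
v -2.595 -3.009 -3.982
v -1.78 -2.828 -2.197
v -2.938 -2.802 -3.846
v -2.124 -2.62 -2.061
v -3.315 -2.879 -3.666
v -2.5 -2.698 -1.882
v -3.547 -3.205 -3.527
v -2.732 -3.024 -1.742
v -3.527 -3.628 -3.493
v -2.712 -3.446 -1.708
v -3.264 -3.948 -3.58
v -2.449 -3.767 -1.796
v -2.881 -4.018 -3.748
v -2.066 -3.836 -1.964
v 0.721 -4.05 -0.67
v 1.069 -3.466 -0.639
v 0.606 -3.247 0.402
v 0.259 -3.83 0.37
v 0.81 -3.383 -0.772
v 0.347 -3.164 0.269
v 0.533 -3.432 -0.884
v 0.07 -3.213 0.157
v 0.294 -3.604 -0.955
v -0.169 -3.384 0.086
v 0.139 -3.864 -0.968
v -0.323 -3.644 0.072
v 0.1 -4.16 -0.923
v -0.363 -3.941 0.118
v 0.184 -4.435 -0.828
v -0.279 -4.216 0.213
v 0.374 -4.633 -0.702
v -0.089 -4.414 0.339
v 0.633 -4.716 -0.569
v 0.17 -4.497 0.472
v 0.91 -4.667 -0.457
v 0.447 -4.448 0.584
v 1.149 -4.496 -0.386
v 0.686 -4.276 0.655
v 1.303 -4.236 -0.372
v 0.841 -4.016 0.668
v 1.343 -3.939 -0.418
v 0.88 -3.72 0.623
v 1.259 -3.664 -0.513
v 0.796 -3.445 0.528
v 0.096 1.985 -1.007
v -0.468 2.711 -0.44
v 0.591 3.383 -2.304
v 0.026 4.108 -1.738
v 1.734 2.412 0.078
v 1.169 3.137 0.644
v 2.228 3.809 -1.22
v 1.664 4.535 -0.653
f 1 38 17
f 38 12 41
f 17 41 6
f 38 41 17
f 1 17 13
f 17 6 18
f 13 18 2
f 17 18 13
f 1 13 22
f 13 2 23
f 22 23 8
f 13 23 22
f 1 22 34
f 22 8 37
f 34 37 11
f 22 37 34
f 1 34 38
f 34 11 42
f 38 42 12
f 34 42 38
f 2 18 29
f 18 6 32
f 29 32 10
f 18 32 29
f 6 41 19
f 41 12 40
f 19 40 5
f 41 40 19
f 12 42 39
f 42 11 35
f 39 35 3
f 42 35 39
f 11 37 36
f 37 8 24
f 36 24 7
f 37 24 36
f 8 23 28
f 23 2 25
f 28 25 9
f 23 25 28
f 4 30 16
f 30 10 31
f 16 31 5
f 30 31 16
f 4 16 14
f 16 5 15
f 14 15 3
f 16 15 14
f 4 14 21
f 14 3 20
f 21 20 7
f 14 20 21
f 4 21 26
f 21 7 27
f 26 27 9
f 21 27 26
f 4 26 30
f 26 9 33
f 30 33 10
f 26 33 30
f 5 31 19
f 31 10 32
f 19 32 6
f 31 32 19
f 3 15 39
f 15 5 40
f 39 40 12
f 15 40 39
f 7 20 36
f 20 3 35
f 36 35 11
f 20 35 36
f 9 27 28
f 27 7 24
f 28 24 8
f 27 24 28
f 10 33 29
f 33 9 25
f 29 25 2
f 33 25 29
f 44 43 47
f 44 47 45
f 45 47 48
f 45 48 46
f 47 43 49
f 47 49 48
f 48 49 50
f 48 50 46
f 49 43 51
f 49 51 50
f 50 51 52
f 50 52 46
f 51 43 53
f 51 53 52
f 52 53 54
f 52 54 46
f 53 43 55
f 53 55 54
f 54 55 56
f 54 56 46
f 55 43 57
f 55 57 56
f 56 57 58
f 56 58 46
f 57 43 59
f 57 59 58
f 58 59 60
f 58 60 46
f 59 43 61
f 59 61 60
f 60 61 62
f 60 62 46
f 61 43 63
f 61 63 62
f 62 63 64
f 62 64 46
f 63 43 65
f 63 65 64
f 64 65 66
f 64 66 46
f 65 43 67
f 65 67 66
f 66 67 68
f 66 68 46
f 67 43 69
f 67 69 68
f 68 69 70
f 68 70 46
f 69 43 71
f 69 71 70
f 70 71 72
f 70 72 46
f 71 43 73
f 71 73 72
f 72 73 74
f 72 74 46
f 73 43 75
f 73 75 74
f 74 75 76
f 74 76 46
f 75 43 44
f 75 44 76
f 76 44 45
f 76 45 46
f 78 77 81
f 78 81 79
f 79 81 82
f 79 82 80
f 81 77 83
f 81 83 82
f 82 83 84
f 82 84 80
f 83 77 85
f 83 85 84
f 84 85 86
f 84 86 80
f 85 77 87
f 85 87 86
f 86 87 88
f 86 88 80
f 87 77 89
f 87 89 88
f 88 89 90
f 88 90 80
f 89 77 91
f 89 91 90
f 90 91 92
f 90 92 80
f 91 77 93
f 91 93 92
f 92 93 94
f 92 94 80
f 93 77 95
f 93 95 94
f 94 95 96
f 94 96 80
f 95 77 78
f 95 78 96
f 96 78 79
f 96 79 80
f 98 97 101
f 98 101 99
f 99 101 102
f 99 102 100
f 101 97 103
f 101 103 102
f 102 103 104
f 102 104 100
f 103 97 105
f 103 105 104
f 104 105 106
f 104 106 100
f 105 97 107
f 105 107 106
f 106 107 108
f 106 108 100
f 107 97 109
f 107 109 108
f 108 109 110
f 108 110 100
f 109 97 111
f 109 111 110
f 110 111 112
f 110 112 100
f 111 97 113
f 111 113 112
f 112 113 114
f 112 114 100
f 113 97 115
f 113 115 114
f 114 115 116
f 114 116 100
f 115 97 117
f 115 117 116
f 116 117 118
f 116 118 100
f 117 97 119
f 117 119 118
f 118 119 120
f 118 120 100
f 119 97 121
f 119 121 120
f 120 121 122
f 120 122 100
f 121 97 123
f 121 123 122
f 122 123 124
f 122 124 100
f 123 97 125
f 123 125 124
f 124 125 126
f 124 126 100
f 125 97 98
f 125 98 126
f 126 98 99
f 126 99 100
f 128 130 127
f 131 128 127
f 127 130 129
f 129 131 127
f 128 134 130
f 132 128 131
f 132 134 128
f 130 134 129
f 133 131 129
f 129 134 133
f 133 132 131
f 134 132 133



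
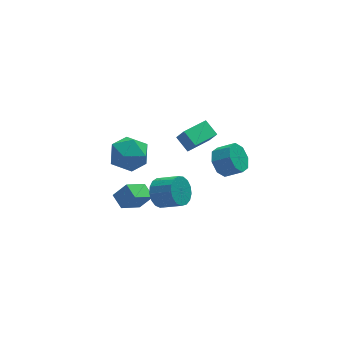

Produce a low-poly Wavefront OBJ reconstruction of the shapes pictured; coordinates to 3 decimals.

v 3.226 -0.394 1.14
v 3.698 0.345 1.077
v 4.487 -0.106 1.697
v 4.014 -0.846 1.76
v 3.284 0.349 1.607
v 4.072 -0.102 2.227
v 2.835 -0.083 1.864
v 3.623 -0.534 2.484
v 2.615 -0.697 1.697
v 3.404 -1.148 2.317
v 2.753 -1.134 1.203
v 3.542 -1.585 1.823
v 3.168 -1.138 0.673
v 3.956 -1.589 1.293
v 3.617 -0.706 0.416
v 4.405 -1.157 1.036
v 3.836 -0.092 0.583
v 4.625 -0.543 1.203
v -1.227 -0.806 -0.83
v -2.342 -1.349 0.1
v -1.415 0.043 -0.56
v -2.53 -0.5 0.37
v -0.53 -0.9 -0.05
v -1.645 -1.443 0.88
v -0.718 -0.051 0.22
v -1.833 -0.594 1.15
v -0.714 -2.568 2.189
v -0.328 -2.762 1.469
v 0.54 -3.487 2.131
v 0.154 -3.292 2.851
v -0.141 -2.428 1.591
v 0.727 -3.152 2.252
v -0.086 -2.125 1.85
v 0.782 -2.85 2.511
v -0.174 -1.924 2.187
v 0.694 -2.649 2.848
v -0.386 -1.87 2.524
v 0.482 -2.595 3.185
v -0.674 -1.976 2.784
v 0.194 -2.701 3.446
v -0.97 -2.218 2.909
v -0.102 -2.943 3.57
v -1.208 -2.539 2.868
v -0.34 -3.264 3.53
v -1.332 -2.868 2.672
v -0.464 -3.592 3.334
v -1.315 -3.127 2.366
v -0.447 -3.852 3.027
v -1.161 -3.258 2.018
v -0.293 -3.983 2.68
v -0.903 -3.231 1.711
v -0.035 -3.956 2.372
v -0.603 -3.052 1.512
v 0.265 -3.777 2.174
v 1.855 0.849 1.25
v 2.154 0.526 1.989
v 1.517 1.673 1.746
v 1.815 1.351 2.485
v 3.285 1.589 0.995
v 3.583 1.267 1.734
v 2.946 2.414 1.491
v 3.245 2.091 2.23
v -1.288 3.904 -0.241
v -0.305 4.524 -0.536
v -0.675 2.416 -1.324
v 0.308 3.036 -1.619
v 0.163 2.642 -0.496
v -0.216 3.561 0.173
v -0.764 3.379 -2.033
v -1.143 4.298 -1.364
v 0.018 4.199 -1.644
v 0.591 3.744 -0.694
v -1.571 3.196 -1.166
v -0.998 2.741 -0.216
f 2 1 5
f 2 5 3
f 3 5 6
f 3 6 4
f 5 1 7
f 5 7 6
f 6 7 8
f 6 8 4
f 7 1 9
f 7 9 8
f 8 9 10
f 8 10 4
f 9 1 11
f 9 11 10
f 10 11 12
f 10 12 4
f 11 1 13
f 11 13 12
f 12 13 14
f 12 14 4
f 13 1 15
f 13 15 14
f 14 15 16
f 14 16 4
f 15 1 17
f 15 17 16
f 16 17 18
f 16 18 4
f 17 1 2
f 17 2 18
f 18 2 3
f 18 3 4
f 20 22 19
f 23 20 19
f 19 22 21
f 21 23 19
f 20 26 22
f 24 20 23
f 24 26 20
f 22 26 21
f 25 23 21
f 21 26 25
f 25 24 23
f 26 24 25
f 28 27 31
f 28 31 29
f 29 31 32
f 29 32 30
f 31 27 33
f 31 33 32
f 32 33 34
f 32 34 30
f 33 27 35
f 33 35 34
f 34 35 36
f 34 36 30
f 35 27 37
f 35 37 36
f 36 37 38
f 36 38 30
f 37 27 39
f 37 39 38
f 38 39 40
f 38 40 30
f 39 27 41
f 39 41 40
f 40 41 42
f 40 42 30
f 41 27 43
f 41 43 42
f 42 43 44
f 42 44 30
f 43 27 45
f 43 45 44
f 44 45 46
f 44 46 30
f 45 27 47
f 45 47 46
f 46 47 48
f 46 48 30
f 47 27 49
f 47 49 48
f 48 49 50
f 48 50 30
f 49 27 51
f 49 51 50
f 50 51 52
f 50 52 30
f 51 27 53
f 51 53 52
f 52 53 54
f 52 54 30
f 53 27 28
f 53 28 54
f 54 28 29
f 54 29 30
f 56 58 55
f 59 56 55
f 55 58 57
f 57 59 55
f 56 62 58
f 60 56 59
f 60 62 56
f 58 62 57
f 61 59 57
f 57 62 61
f 61 60 59
f 62 60 61
f 63 74 68
f 63 68 64
f 63 64 70
f 63 70 73
f 63 73 74
f 64 68 72
f 68 74 67
f 74 73 65
f 73 70 69
f 70 64 71
f 66 72 67
f 66 67 65
f 66 65 69
f 66 69 71
f 66 71 72
f 67 72 68
f 65 67 74
f 69 65 73
f 71 69 70
f 72 71 64



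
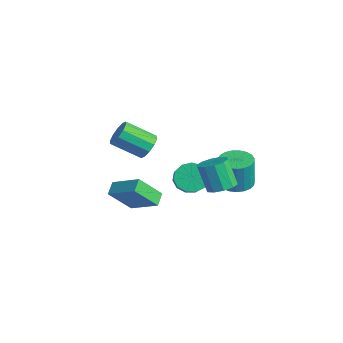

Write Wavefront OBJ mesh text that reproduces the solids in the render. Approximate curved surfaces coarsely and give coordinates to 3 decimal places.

v 3.728 1.669 0.098
v 4.54 1.311 0.437
v 3.745 1.114 2.14
v 2.932 1.471 1.802
v 4.554 1.894 0.51
v 3.758 1.697 2.213
v 4.251 2.39 0.427
v 3.456 2.193 2.13
v 3.749 2.611 0.218
v 2.954 2.414 1.921
v 3.239 2.472 -0.037
v 2.443 2.274 1.666
v 2.915 2.026 -0.24
v 2.12 1.829 1.463
v 2.902 1.443 -0.313
v 2.106 1.246 1.39
v 3.204 0.947 -0.23
v 2.409 0.75 1.473
v 3.706 0.726 -0.021
v 2.911 0.529 1.682
v 4.217 0.866 0.234
v 3.421 0.668 1.937
v 0.198 1.586 -1.353
v 0.602 1.016 -2.137
v 1.845 0.404 -1.051
v 1.442 0.974 -0.267
v 0.875 1.54 -2.154
v 2.118 0.928 -1.069
v 0.934 2.079 -1.917
v 2.177 1.467 -0.832
v 0.759 2.462 -1.501
v 2.002 1.849 -0.416
v 0.406 2.566 -1.037
v 1.649 1.954 0.048
v -0.013 2.359 -0.674
v 1.23 1.747 0.411
v -0.365 1.907 -0.526
v 0.879 1.295 0.559
v -0.538 1.353 -0.641
v 0.705 0.741 0.444
v -0.477 0.873 -0.981
v 0.766 0.261 0.104
v -0.202 0.619 -1.44
v 1.041 0.007 -0.355
v 0.2 0.673 -1.87
v 1.443 0.06 -0.785
v 1.825 3.773 -1.453
v 2.751 3.24 -1.519
v 2.841 3.135 0.586
v 1.915 3.667 0.653
v 2.888 3.663 -1.504
v 2.978 3.558 0.602
v 2.842 4.105 -1.48
v 2.932 4 0.626
v 2.619 4.489 -1.451
v 2.71 4.384 0.655
v 2.26 4.75 -1.422
v 2.35 4.644 0.683
v 1.825 4.841 -1.399
v 1.915 4.736 0.706
v 1.39 4.748 -1.385
v 1.48 4.643 0.72
v 1.031 4.486 -1.383
v 1.121 4.381 0.722
v 0.808 4.101 -1.393
v 0.898 3.996 0.713
v 0.762 3.659 -1.413
v 0.852 3.553 0.693
v 0.899 3.237 -1.44
v 0.989 3.131 0.666
v 1.196 2.907 -1.469
v 1.287 2.801 0.636
v 1.603 2.727 -1.496
v 1.693 2.622 0.61
v 2.047 2.728 -1.515
v 2.137 2.622 0.591
v 2.453 2.909 -1.523
v 2.543 2.804 0.583
v 1.757 -2.855 -0.367
v 1.549 -4.195 1.184
v 3.332 -1.998 0.585
v 3.124 -3.337 2.136
v 2.336 -3.443 -0.796
v 2.128 -4.782 0.755
v 3.911 -2.585 0.156
v 3.703 -3.925 1.707
v -0.188 -0.935 2.024
v 0.6 -1.324 2.22
v -0.405 -2.795 3.333
v -1.192 -2.405 3.136
v 0.49 -0.949 2.616
v -0.515 -2.42 3.729
v 0.121 -0.569 2.786
v -0.884 -2.04 3.898
v -0.366 -0.328 2.665
v -1.37 -1.799 3.777
v -0.785 -0.319 2.298
v -1.789 -1.79 3.411
v -0.975 -0.545 1.827
v -1.98 -2.016 2.94
v -0.865 -0.92 1.431
v -1.87 -2.391 2.544
v -0.496 -1.3 1.262
v -1.501 -2.771 2.374
v -0.01 -1.541 1.383
v -1.014 -3.012 2.495
v 0.409 -1.55 1.749
v -0.595 -3.021 2.862
f 2 1 5
f 2 5 3
f 3 5 6
f 3 6 4
f 5 1 7
f 5 7 6
f 6 7 8
f 6 8 4
f 7 1 9
f 7 9 8
f 8 9 10
f 8 10 4
f 9 1 11
f 9 11 10
f 10 11 12
f 10 12 4
f 11 1 13
f 11 13 12
f 12 13 14
f 12 14 4
f 13 1 15
f 13 15 14
f 14 15 16
f 14 16 4
f 15 1 17
f 15 17 16
f 16 17 18
f 16 18 4
f 17 1 19
f 17 19 18
f 18 19 20
f 18 20 4
f 19 1 21
f 19 21 20
f 20 21 22
f 20 22 4
f 21 1 2
f 21 2 22
f 22 2 3
f 22 3 4
f 24 23 27
f 24 27 25
f 25 27 28
f 25 28 26
f 27 23 29
f 27 29 28
f 28 29 30
f 28 30 26
f 29 23 31
f 29 31 30
f 30 31 32
f 30 32 26
f 31 23 33
f 31 33 32
f 32 33 34
f 32 34 26
f 33 23 35
f 33 35 34
f 34 35 36
f 34 36 26
f 35 23 37
f 35 37 36
f 36 37 38
f 36 38 26
f 37 23 39
f 37 39 38
f 38 39 40
f 38 40 26
f 39 23 41
f 39 41 40
f 40 41 42
f 40 42 26
f 41 23 43
f 41 43 42
f 42 43 44
f 42 44 26
f 43 23 45
f 43 45 44
f 44 45 46
f 44 46 26
f 45 23 24
f 45 24 46
f 46 24 25
f 46 25 26
f 48 47 51
f 48 51 49
f 49 51 52
f 49 52 50
f 51 47 53
f 51 53 52
f 52 53 54
f 52 54 50
f 53 47 55
f 53 55 54
f 54 55 56
f 54 56 50
f 55 47 57
f 55 57 56
f 56 57 58
f 56 58 50
f 57 47 59
f 57 59 58
f 58 59 60
f 58 60 50
f 59 47 61
f 59 61 60
f 60 61 62
f 60 62 50
f 61 47 63
f 61 63 62
f 62 63 64
f 62 64 50
f 63 47 65
f 63 65 64
f 64 65 66
f 64 66 50
f 65 47 67
f 65 67 66
f 66 67 68
f 66 68 50
f 67 47 69
f 67 69 68
f 68 69 70
f 68 70 50
f 69 47 71
f 69 71 70
f 70 71 72
f 70 72 50
f 71 47 73
f 71 73 72
f 72 73 74
f 72 74 50
f 73 47 75
f 73 75 74
f 74 75 76
f 74 76 50
f 75 47 77
f 75 77 76
f 76 77 78
f 76 78 50
f 77 47 48
f 77 48 78
f 78 48 49
f 78 49 50
f 80 82 79
f 83 80 79
f 79 82 81
f 81 83 79
f 80 86 82
f 84 80 83
f 84 86 80
f 82 86 81
f 85 83 81
f 81 86 85
f 85 84 83
f 86 84 85
f 88 87 91
f 88 91 89
f 89 91 92
f 89 92 90
f 91 87 93
f 91 93 92
f 92 93 94
f 92 94 90
f 93 87 95
f 93 95 94
f 94 95 96
f 94 96 90
f 95 87 97
f 95 97 96
f 96 97 98
f 96 98 90
f 97 87 99
f 97 99 98
f 98 99 100
f 98 100 90
f 99 87 101
f 99 101 100
f 100 101 102
f 100 102 90
f 101 87 103
f 101 103 102
f 102 103 104
f 102 104 90
f 103 87 105
f 103 105 104
f 104 105 106
f 104 106 90
f 105 87 107
f 105 107 106
f 106 107 108
f 106 108 90
f 107 87 88
f 107 88 108
f 108 88 89
f 108 89 90



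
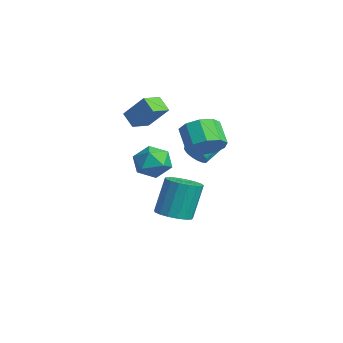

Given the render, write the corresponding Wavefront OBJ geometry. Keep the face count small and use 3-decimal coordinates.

v 0.568 0.496 0.517
v 1.175 -0.105 0.925
v -0.575 -0.495 0.755
v 0.032 -1.096 1.163
v -0.191 -0.284 1.594
v 0.515 0.328 1.447
v 0.085 -0.928 0.233
v 0.791 -0.316 0.086
v 0.876 -0.986 0.749
v 0.706 -0.587 1.59
v -0.106 -0.013 0.09
v -0.276 0.386 0.931
v -0.691 2.55 0.943
v -0.064 2.316 1.617
v -1.043 2.335 2.532
v -1.669 2.57 1.857
v -0.102 2.963 1.564
v -1.081 2.982 2.479
v -0.415 3.416 1.219
v -1.394 3.435 2.134
v -0.857 3.465 0.746
v -1.836 3.484 1.661
v -1.221 3.085 0.364
v -2.2 3.105 1.279
v -1.337 2.456 0.253
v -2.316 2.475 1.168
v -1.151 1.87 0.465
v -2.129 1.89 1.38
v -0.749 1.603 0.9
v -1.728 1.622 1.815
v -0.32 1.779 1.355
v -1.299 1.798 2.27
v -3.189 2.985 -0.481
v -2.689 2.885 -0.031
v -3.031 3.716 0.531
v -3.531 3.815 0.081
v -2.558 3.087 -0.25
v -2.899 3.918 0.312
v -2.572 3.266 -0.522
v -2.913 4.097 0.041
v -2.727 3.38 -0.785
v -3.068 4.211 -0.222
v -2.988 3.404 -0.978
v -3.329 4.234 -0.415
v -3.295 3.331 -1.057
v -3.636 4.162 -0.494
v -3.578 3.179 -1.004
v -3.919 4.01 -0.442
v -3.772 2.983 -0.832
v -4.113 3.814 -0.269
v -3.832 2.787 -0.579
v -4.174 3.618 -0.017
v -3.746 2.636 -0.304
v -4.087 3.467 0.258
v -3.531 2.565 -0.07
v -3.873 3.396 0.493
v -3.239 2.59 0.07
v -3.58 3.421 0.633
v -2.935 2.706 0.084
v -3.276 3.537 0.647
v -2.869 1.793 -3.985
v -2.004 2.074 -3.966
v -2.245 2.688 -2.056
v -3.111 2.407 -2.075
v -2.224 2.423 -4.106
v -2.465 3.037 -2.196
v -2.592 2.628 -4.218
v -2.833 3.242 -2.309
v -3.023 2.641 -4.277
v -3.264 3.255 -2.367
v -3.419 2.46 -4.269
v -3.661 3.074 -2.359
v -3.689 2.127 -4.196
v -3.931 2.74 -2.286
v -3.772 1.717 -4.074
v -4.013 2.33 -2.165
v -3.647 1.324 -3.932
v -3.889 1.938 -2.023
v -3.345 1.039 -3.802
v -3.586 1.653 -1.893
v -2.933 0.927 -3.714
v -3.175 1.54 -1.805
v -2.507 1.013 -3.688
v -2.749 1.627 -1.779
v -2.164 1.278 -3.73
v -2.405 1.892 -1.82
v -1.982 1.661 -3.83
v -2.224 2.275 -1.921
v -4.496 -0.014 1.997
v -3.663 0.671 3.151
v -4.979 0.918 1.792
v -4.146 1.604 2.946
v -3.834 0.196 1.394
v -3.001 0.882 2.548
v -4.317 1.129 1.189
v -3.484 1.814 2.343
f 1 12 6
f 1 6 2
f 1 2 8
f 1 8 11
f 1 11 12
f 2 6 10
f 6 12 5
f 12 11 3
f 11 8 7
f 8 2 9
f 4 10 5
f 4 5 3
f 4 3 7
f 4 7 9
f 4 9 10
f 5 10 6
f 3 5 12
f 7 3 11
f 9 7 8
f 10 9 2
f 14 13 17
f 14 17 15
f 15 17 18
f 15 18 16
f 17 13 19
f 17 19 18
f 18 19 20
f 18 20 16
f 19 13 21
f 19 21 20
f 20 21 22
f 20 22 16
f 21 13 23
f 21 23 22
f 22 23 24
f 22 24 16
f 23 13 25
f 23 25 24
f 24 25 26
f 24 26 16
f 25 13 27
f 25 27 26
f 26 27 28
f 26 28 16
f 27 13 29
f 27 29 28
f 28 29 30
f 28 30 16
f 29 13 31
f 29 31 30
f 30 31 32
f 30 32 16
f 31 13 14
f 31 14 32
f 32 14 15
f 32 15 16
f 34 33 37
f 34 37 35
f 35 37 38
f 35 38 36
f 37 33 39
f 37 39 38
f 38 39 40
f 38 40 36
f 39 33 41
f 39 41 40
f 40 41 42
f 40 42 36
f 41 33 43
f 41 43 42
f 42 43 44
f 42 44 36
f 43 33 45
f 43 45 44
f 44 45 46
f 44 46 36
f 45 33 47
f 45 47 46
f 46 47 48
f 46 48 36
f 47 33 49
f 47 49 48
f 48 49 50
f 48 50 36
f 49 33 51
f 49 51 50
f 50 51 52
f 50 52 36
f 51 33 53
f 51 53 52
f 52 53 54
f 52 54 36
f 53 33 55
f 53 55 54
f 54 55 56
f 54 56 36
f 55 33 57
f 55 57 56
f 56 57 58
f 56 58 36
f 57 33 59
f 57 59 58
f 58 59 60
f 58 60 36
f 59 33 34
f 59 34 60
f 60 34 35
f 60 35 36
f 62 61 65
f 62 65 63
f 63 65 66
f 63 66 64
f 65 61 67
f 65 67 66
f 66 67 68
f 66 68 64
f 67 61 69
f 67 69 68
f 68 69 70
f 68 70 64
f 69 61 71
f 69 71 70
f 70 71 72
f 70 72 64
f 71 61 73
f 71 73 72
f 72 73 74
f 72 74 64
f 73 61 75
f 73 75 74
f 74 75 76
f 74 76 64
f 75 61 77
f 75 77 76
f 76 77 78
f 76 78 64
f 77 61 79
f 77 79 78
f 78 79 80
f 78 80 64
f 79 61 81
f 79 81 80
f 80 81 82
f 80 82 64
f 81 61 83
f 81 83 82
f 82 83 84
f 82 84 64
f 83 61 85
f 83 85 84
f 84 85 86
f 84 86 64
f 85 61 87
f 85 87 86
f 86 87 88
f 86 88 64
f 87 61 62
f 87 62 88
f 88 62 63
f 88 63 64
f 90 92 89
f 93 90 89
f 89 92 91
f 91 93 89
f 90 96 92
f 94 90 93
f 94 96 90
f 92 96 91
f 95 93 91
f 91 96 95
f 95 94 93
f 96 94 95



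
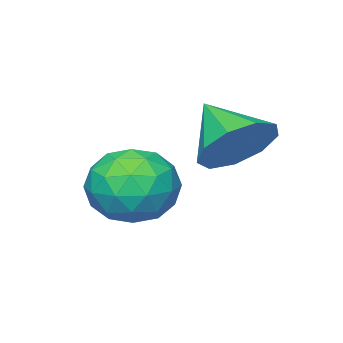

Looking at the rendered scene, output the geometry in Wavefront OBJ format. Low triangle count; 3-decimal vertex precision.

v 1.856 -1.038 -1.095
v 2.764 -1.092 -0.958
v 1.664 -2.162 -0.265
v 2.502 -0.724 -0.52
v 1.938 -0.503 -0.35
v 1.336 -0.532 -0.529
v 0.976 -0.798 -0.973
v 1.029 -1.176 -1.473
v 1.469 -1.489 -1.796
v 2.089 -1.592 -1.791
v 2.601 -1.435 -1.46
v 3.105 -2.009 -1.839
v 3.614 -2.192 -2.704
v 2.346 -3.468 -1.976
v 2.855 -3.651 -2.841
v 3.352 -3.637 -1.951
v 3.821 -2.735 -1.865
v 2.139 -2.925 -2.815
v 2.608 -2.023 -2.729
v 3.017 -2.758 -3.307
v 3.766 -3.198 -2.773
v 2.194 -2.462 -1.907
v 2.943 -2.902 -1.373
v 3.426 -1.972 -2.259
v 2.534 -3.688 -2.421
v 2.826 -3.679 -1.897
v 3.125 -3.787 -2.406
v 3.547 -2.292 -1.766
v 3.847 -2.399 -2.275
v 3.693 -3.248 -1.832
v 2.113 -3.261 -2.405
v 2.413 -3.368 -2.914
v 2.835 -1.873 -2.274
v 3.134 -1.981 -2.783
v 2.267 -2.412 -2.848
v 3.374 -2.413 -3.122
v 2.928 -3.27 -3.203
v 2.508 -2.844 -3.187
v 2.783 -2.313 -3.137
v 3.815 -2.671 -2.808
v 3.369 -3.529 -2.889
v 3.661 -3.52 -2.365
v 3.936 -2.99 -2.315
v 3.464 -3.004 -3.162
v 2.591 -2.131 -1.791
v 2.145 -2.989 -1.872
v 2.024 -2.67 -2.365
v 2.299 -2.14 -2.315
v 3.032 -2.39 -1.477
v 2.586 -3.247 -1.558
v 3.177 -3.347 -1.543
v 3.452 -2.816 -1.493
v 2.496 -2.656 -1.518
f 2 1 4
f 2 4 3
f 4 1 5
f 4 5 3
f 5 1 6
f 5 6 3
f 6 1 7
f 6 7 3
f 7 1 8
f 7 8 3
f 8 1 9
f 8 9 3
f 9 1 10
f 9 10 3
f 10 1 11
f 10 11 3
f 11 1 2
f 11 2 3
f 12 49 28
f 49 23 52
f 28 52 17
f 49 52 28
f 12 28 24
f 28 17 29
f 24 29 13
f 28 29 24
f 12 24 33
f 24 13 34
f 33 34 19
f 24 34 33
f 12 33 45
f 33 19 48
f 45 48 22
f 33 48 45
f 12 45 49
f 45 22 53
f 49 53 23
f 45 53 49
f 13 29 40
f 29 17 43
f 40 43 21
f 29 43 40
f 17 52 30
f 52 23 51
f 30 51 16
f 52 51 30
f 23 53 50
f 53 22 46
f 50 46 14
f 53 46 50
f 22 48 47
f 48 19 35
f 47 35 18
f 48 35 47
f 19 34 39
f 34 13 36
f 39 36 20
f 34 36 39
f 15 41 27
f 41 21 42
f 27 42 16
f 41 42 27
f 15 27 25
f 27 16 26
f 25 26 14
f 27 26 25
f 15 25 32
f 25 14 31
f 32 31 18
f 25 31 32
f 15 32 37
f 32 18 38
f 37 38 20
f 32 38 37
f 15 37 41
f 37 20 44
f 41 44 21
f 37 44 41
f 16 42 30
f 42 21 43
f 30 43 17
f 42 43 30
f 14 26 50
f 26 16 51
f 50 51 23
f 26 51 50
f 18 31 47
f 31 14 46
f 47 46 22
f 31 46 47
f 20 38 39
f 38 18 35
f 39 35 19
f 38 35 39
f 21 44 40
f 44 20 36
f 40 36 13
f 44 36 40



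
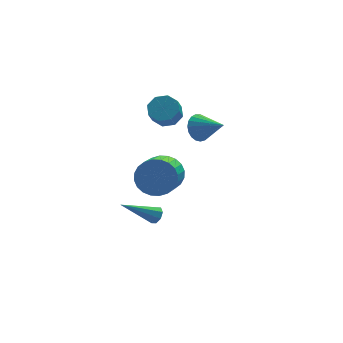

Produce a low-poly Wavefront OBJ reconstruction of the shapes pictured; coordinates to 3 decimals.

v -1.736 -2.736 1.395
v -1.071 -3.384 0.949
v -1.838 -4.812 1.88
v -2.504 -4.164 2.325
v -0.868 -3.278 1.28
v -1.636 -4.706 2.21
v -0.797 -3.089 1.627
v -1.565 -4.517 2.558
v -0.869 -2.847 1.94
v -1.637 -4.275 2.871
v -1.073 -2.587 2.169
v -1.841 -4.016 3.1
v -1.379 -2.351 2.28
v -2.146 -3.779 3.211
v -1.738 -2.173 2.257
v -2.506 -3.601 3.188
v -2.097 -2.08 2.102
v -2.865 -3.509 3.033
v -2.402 -2.088 1.84
v -3.169 -3.516 2.771
v -2.604 -2.194 1.51
v -3.372 -3.622 2.44
v -2.675 -2.383 1.162
v -3.443 -3.811 2.093
v -2.603 -2.625 0.849
v -3.371 -4.053 1.78
v -2.399 -2.884 0.62
v -3.167 -4.313 1.551
v -2.094 -3.121 0.509
v -2.861 -4.549 1.44
v -1.734 -3.299 0.532
v -2.502 -4.727 1.463
v -1.375 -3.391 0.687
v -2.143 -4.82 1.618
v 1.621 2.246 0.436
v 2.329 2.6 0.153
v 2.519 1.094 1.244
v 2.277 2.77 0.454
v 2.112 2.85 0.751
v 1.862 2.826 0.994
v 1.571 2.701 1.14
v 1.288 2.498 1.165
v 1.062 2.251 1.063
v 0.934 2.004 0.853
v 0.924 1.798 0.571
v 1.034 1.67 0.266
v 1.246 1.641 -0.011
v 1.523 1.718 -0.21
v 1.817 1.885 -0.297
v 2.077 2.115 -0.257
v 2.258 2.368 -0.098
v -1.767 -1.655 -2.514
v -1.49 -1.513 -2.11
v -3.533 -1.645 -1.306
v -1.626 -1.208 -2.312
v -1.845 -1.165 -2.633
v -2.018 -1.409 -2.884
v -2.044 -1.797 -2.918
v -1.907 -2.102 -2.716
v -1.689 -2.145 -2.395
v -1.516 -1.901 -2.145
v 0.039 2.531 1.635
v 0.797 2.56 1.972
v 0.439 2.019 2.823
v -0.319 1.989 2.485
v 0.437 3.057 2.138
v 0.079 2.516 2.988
v -0.155 3.246 2.008
v -0.513 2.705 2.859
v -0.634 3.016 1.66
v -0.992 2.474 2.511
v -0.719 2.501 1.297
v -1.077 1.96 2.148
v -0.359 2.004 1.132
v -0.717 1.463 1.982
v 0.233 1.815 1.261
v -0.125 1.274 2.112
v 0.712 2.046 1.609
v 0.354 1.504 2.46
f 2 1 5
f 2 5 3
f 3 5 6
f 3 6 4
f 5 1 7
f 5 7 6
f 6 7 8
f 6 8 4
f 7 1 9
f 7 9 8
f 8 9 10
f 8 10 4
f 9 1 11
f 9 11 10
f 10 11 12
f 10 12 4
f 11 1 13
f 11 13 12
f 12 13 14
f 12 14 4
f 13 1 15
f 13 15 14
f 14 15 16
f 14 16 4
f 15 1 17
f 15 17 16
f 16 17 18
f 16 18 4
f 17 1 19
f 17 19 18
f 18 19 20
f 18 20 4
f 19 1 21
f 19 21 20
f 20 21 22
f 20 22 4
f 21 1 23
f 21 23 22
f 22 23 24
f 22 24 4
f 23 1 25
f 23 25 24
f 24 25 26
f 24 26 4
f 25 1 27
f 25 27 26
f 26 27 28
f 26 28 4
f 27 1 29
f 27 29 28
f 28 29 30
f 28 30 4
f 29 1 31
f 29 31 30
f 30 31 32
f 30 32 4
f 31 1 33
f 31 33 32
f 32 33 34
f 32 34 4
f 33 1 2
f 33 2 34
f 34 2 3
f 34 3 4
f 36 35 38
f 36 38 37
f 38 35 39
f 38 39 37
f 39 35 40
f 39 40 37
f 40 35 41
f 40 41 37
f 41 35 42
f 41 42 37
f 42 35 43
f 42 43 37
f 43 35 44
f 43 44 37
f 44 35 45
f 44 45 37
f 45 35 46
f 45 46 37
f 46 35 47
f 46 47 37
f 47 35 48
f 47 48 37
f 48 35 49
f 48 49 37
f 49 35 50
f 49 50 37
f 50 35 51
f 50 51 37
f 51 35 36
f 51 36 37
f 53 52 55
f 53 55 54
f 55 52 56
f 55 56 54
f 56 52 57
f 56 57 54
f 57 52 58
f 57 58 54
f 58 52 59
f 58 59 54
f 59 52 60
f 59 60 54
f 60 52 61
f 60 61 54
f 61 52 53
f 61 53 54
f 63 62 66
f 63 66 64
f 64 66 67
f 64 67 65
f 66 62 68
f 66 68 67
f 67 68 69
f 67 69 65
f 68 62 70
f 68 70 69
f 69 70 71
f 69 71 65
f 70 62 72
f 70 72 71
f 71 72 73
f 71 73 65
f 72 62 74
f 72 74 73
f 73 74 75
f 73 75 65
f 74 62 76
f 74 76 75
f 75 76 77
f 75 77 65
f 76 62 78
f 76 78 77
f 77 78 79
f 77 79 65
f 78 62 63
f 78 63 79
f 79 63 64
f 79 64 65



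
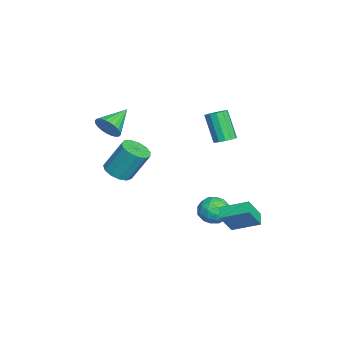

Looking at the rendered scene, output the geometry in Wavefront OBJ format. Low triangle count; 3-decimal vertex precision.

v -3.278 -3.546 1.445
v -2.761 -3.399 2.179
v -4.642 -2.494 2.195
v -2.665 -3.128 1.972
v -2.663 -2.92 1.684
v -2.754 -2.807 1.36
v -2.925 -2.807 1.049
v -3.15 -2.92 0.798
v -3.394 -3.128 0.645
v -3.62 -3.399 0.615
v -3.794 -3.693 0.711
v -3.89 -3.965 0.918
v -3.892 -4.173 1.206
v -3.801 -4.286 1.53
v -3.63 -4.286 1.841
v -3.405 -4.173 2.092
v -3.161 -3.965 2.244
v -2.935 -3.694 2.275
v 1.054 -2.774 0.53
v 1.881 -3.111 0.706
v 1.913 -2.082 2.525
v 1.086 -1.746 2.35
v 1.955 -2.669 0.455
v 1.987 -1.641 2.274
v 1.742 -2.262 0.228
v 1.774 -1.233 2.047
v 1.311 -2.017 0.097
v 1.343 -0.988 1.916
v 0.799 -2.012 0.104
v 0.831 -0.983 1.923
v 0.367 -2.25 0.246
v 0.399 -1.221 2.065
v 0.153 -2.654 0.478
v 0.186 -1.625 2.297
v 0.226 -3.096 0.727
v 0.258 -2.068 2.546
v 0.561 -3.436 0.914
v 0.593 -2.408 2.733
v 1.053 -3.566 0.978
v 1.085 -2.538 2.797
v 1.545 -3.445 0.901
v 1.577 -2.416 2.72
v 1.72 3.46 -2.877
v 1.992 5.047 -2.219
v 2.499 3.468 -3.218
v 2.771 5.055 -2.559
v 2.329 2.785 -1.501
v 2.601 4.372 -0.842
v 3.108 2.793 -1.841
v 3.38 4.38 -1.183
v -0.417 3.099 2.199
v 0.039 3.457 2.535
v -0.807 2.939 4.237
v -1.263 2.581 3.901
v -0.248 3.691 2.463
v -1.094 3.173 4.165
v -0.589 3.738 2.308
v -1.435 3.219 4.01
v -0.875 3.581 2.118
v -1.721 3.063 3.82
v -1.016 3.272 1.954
v -1.862 2.753 3.656
v -0.967 2.908 1.867
v -1.813 2.389 3.569
v -0.743 2.604 1.886
v -1.589 2.086 3.588
v -0.415 2.458 2.005
v -1.261 1.94 3.706
v -0.088 2.515 2.185
v -0.935 1.997 3.886
v 0.134 2.758 2.369
v -0.712 2.24 4.071
v 0.182 3.109 2.5
v -0.664 2.591 4.202
v -1.375 2.421 -3.826
v -0.791 3.161 -4.188
v -0.109 1.839 -2.972
v 0.475 2.579 -3.334
v -0.267 2.794 -2.685
v -1.049 3.154 -3.212
v 0.149 1.846 -3.948
v -0.633 2.206 -4.475
v 0.151 2.805 -4.263
v -0.106 3.391 -3.483
v -0.794 1.609 -3.677
v -1.051 2.195 -2.897
v -1.194 2.842 -4.082
v 0.294 2.158 -3.078
v -0.142 2.285 -2.697
v 0.201 2.719 -2.909
v -1.346 2.838 -3.508
v -1.002 3.273 -3.721
v -0.695 3.057 -2.837
v 0.102 1.727 -3.439
v 0.446 2.162 -3.652
v -1.101 2.281 -4.251
v -0.758 2.715 -4.463
v -0.205 1.943 -4.323
v -0.297 3.068 -4.339
v 0.447 2.726 -3.837
v 0.255 2.295 -4.198
v -0.204 2.506 -4.508
v -0.448 3.412 -3.88
v 0.296 3.07 -3.378
v -0.14 3.197 -2.996
v -0.6 3.408 -3.306
v 0.106 3.203 -3.924
v -1.196 1.93 -3.782
v -0.452 1.588 -3.28
v -0.3 1.592 -3.854
v -0.76 1.803 -4.164
v -1.347 2.274 -3.323
v -0.603 1.932 -2.821
v -0.696 2.494 -2.652
v -1.155 2.705 -2.962
v -1.006 1.797 -3.236
f 2 1 4
f 2 4 3
f 4 1 5
f 4 5 3
f 5 1 6
f 5 6 3
f 6 1 7
f 6 7 3
f 7 1 8
f 7 8 3
f 8 1 9
f 8 9 3
f 9 1 10
f 9 10 3
f 10 1 11
f 10 11 3
f 11 1 12
f 11 12 3
f 12 1 13
f 12 13 3
f 13 1 14
f 13 14 3
f 14 1 15
f 14 15 3
f 15 1 16
f 15 16 3
f 16 1 17
f 16 17 3
f 17 1 18
f 17 18 3
f 18 1 2
f 18 2 3
f 20 19 23
f 20 23 21
f 21 23 24
f 21 24 22
f 23 19 25
f 23 25 24
f 24 25 26
f 24 26 22
f 25 19 27
f 25 27 26
f 26 27 28
f 26 28 22
f 27 19 29
f 27 29 28
f 28 29 30
f 28 30 22
f 29 19 31
f 29 31 30
f 30 31 32
f 30 32 22
f 31 19 33
f 31 33 32
f 32 33 34
f 32 34 22
f 33 19 35
f 33 35 34
f 34 35 36
f 34 36 22
f 35 19 37
f 35 37 36
f 36 37 38
f 36 38 22
f 37 19 39
f 37 39 38
f 38 39 40
f 38 40 22
f 39 19 41
f 39 41 40
f 40 41 42
f 40 42 22
f 41 19 20
f 41 20 42
f 42 20 21
f 42 21 22
f 44 46 43
f 47 44 43
f 43 46 45
f 45 47 43
f 44 50 46
f 48 44 47
f 48 50 44
f 46 50 45
f 49 47 45
f 45 50 49
f 49 48 47
f 50 48 49
f 52 51 55
f 52 55 53
f 53 55 56
f 53 56 54
f 55 51 57
f 55 57 56
f 56 57 58
f 56 58 54
f 57 51 59
f 57 59 58
f 58 59 60
f 58 60 54
f 59 51 61
f 59 61 60
f 60 61 62
f 60 62 54
f 61 51 63
f 61 63 62
f 62 63 64
f 62 64 54
f 63 51 65
f 63 65 64
f 64 65 66
f 64 66 54
f 65 51 67
f 65 67 66
f 66 67 68
f 66 68 54
f 67 51 69
f 67 69 68
f 68 69 70
f 68 70 54
f 69 51 71
f 69 71 70
f 70 71 72
f 70 72 54
f 71 51 73
f 71 73 72
f 72 73 74
f 72 74 54
f 73 51 52
f 73 52 74
f 74 52 53
f 74 53 54
f 75 112 91
f 112 86 115
f 91 115 80
f 112 115 91
f 75 91 87
f 91 80 92
f 87 92 76
f 91 92 87
f 75 87 96
f 87 76 97
f 96 97 82
f 87 97 96
f 75 96 108
f 96 82 111
f 108 111 85
f 96 111 108
f 75 108 112
f 108 85 116
f 112 116 86
f 108 116 112
f 76 92 103
f 92 80 106
f 103 106 84
f 92 106 103
f 80 115 93
f 115 86 114
f 93 114 79
f 115 114 93
f 86 116 113
f 116 85 109
f 113 109 77
f 116 109 113
f 85 111 110
f 111 82 98
f 110 98 81
f 111 98 110
f 82 97 102
f 97 76 99
f 102 99 83
f 97 99 102
f 78 104 90
f 104 84 105
f 90 105 79
f 104 105 90
f 78 90 88
f 90 79 89
f 88 89 77
f 90 89 88
f 78 88 95
f 88 77 94
f 95 94 81
f 88 94 95
f 78 95 100
f 95 81 101
f 100 101 83
f 95 101 100
f 78 100 104
f 100 83 107
f 104 107 84
f 100 107 104
f 79 105 93
f 105 84 106
f 93 106 80
f 105 106 93
f 77 89 113
f 89 79 114
f 113 114 86
f 89 114 113
f 81 94 110
f 94 77 109
f 110 109 85
f 94 109 110
f 83 101 102
f 101 81 98
f 102 98 82
f 101 98 102
f 84 107 103
f 107 83 99
f 103 99 76
f 107 99 103



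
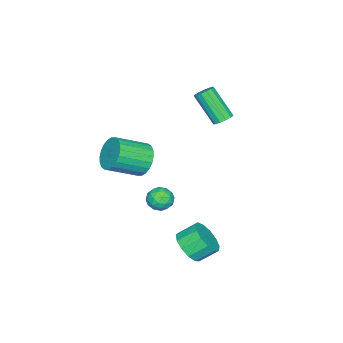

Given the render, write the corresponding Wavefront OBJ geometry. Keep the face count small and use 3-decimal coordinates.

v -1.038 -0.654 -2.068
v -0.453 -0.696 -2.476
v -1.647 -1.204 -2.884
v -1.062 -1.246 -3.292
v -1.105 -1.628 -2.689
v -0.729 -1.288 -2.185
v -1.371 -0.612 -3.175
v -0.995 -0.272 -2.671
v -0.659 -0.67 -3.16
v -0.494 -1.298 -2.86
v -1.606 -0.602 -2.5
v -1.441 -1.23 -2.2
v -0.692 -0.627 -2.2
v -1.408 -1.273 -3.16
v -1.434 -1.497 -2.805
v -1.09 -1.522 -3.045
v -0.854 -0.975 -2.029
v -0.51 -1 -2.269
v -0.894 -1.547 -2.395
v -1.59 -0.9 -3.091
v -1.246 -0.925 -3.331
v -1.01 -0.378 -2.315
v -0.666 -0.403 -2.555
v -1.206 -0.353 -2.965
v -0.469 -0.637 -2.843
v -0.827 -0.959 -3.322
v -1.009 -0.587 -3.253
v -0.787 -0.387 -2.957
v -0.372 -1.006 -2.666
v -0.73 -1.328 -3.146
v -0.756 -1.553 -2.792
v -0.535 -1.353 -2.495
v -0.493 -0.99 -3.068
v -1.37 -0.572 -2.214
v -1.728 -0.894 -2.694
v -1.565 -0.547 -2.865
v -1.344 -0.347 -2.568
v -1.273 -0.941 -2.038
v -1.631 -1.263 -2.517
v -1.313 -1.513 -2.403
v -1.091 -1.313 -2.107
v -1.607 -0.91 -2.292
v 1.818 2.114 -2.85
v 2.604 2.559 -2.738
v 2.108 3.271 -2.079
v 1.322 2.826 -2.19
v 2.373 2.773 -3.143
v 1.877 3.485 -2.483
v 1.966 2.778 -3.455
v 1.47 3.49 -2.795
v 1.512 2.572 -3.574
v 1.016 3.284 -2.915
v 1.155 2.221 -3.464
v 0.659 2.932 -2.804
v 1.009 1.836 -3.159
v 0.512 2.547 -2.499
v 1.119 1.539 -2.755
v 0.623 2.251 -2.096
v 1.452 1.425 -2.382
v 0.955 2.137 -1.722
v 1.901 1.53 -2.157
v 1.404 2.241 -1.498
v 2.323 1.82 -2.152
v 1.827 2.532 -1.493
v 2.586 2.204 -2.369
v 2.089 2.915 -1.709
v -0.367 -1.448 0.414
v 0.188 -1.415 -0.331
v 1.343 -2.498 0.482
v 0.787 -2.532 1.226
v 0.314 -1.135 -0.137
v 1.469 -2.219 0.676
v 0.335 -0.903 0.141
v 1.49 -1.987 0.954
v 0.25 -0.754 0.461
v 1.405 -1.838 1.274
v 0.071 -0.711 0.773
v 1.226 -1.795 1.586
v -0.175 -0.78 1.031
v 0.98 -1.864 1.844
v -0.451 -0.951 1.195
v 0.704 -2.034 2.008
v -0.713 -1.197 1.24
v 0.442 -2.281 2.052
v -0.923 -1.482 1.158
v 0.232 -2.565 1.971
v -1.049 -1.761 0.964
v 0.106 -2.845 1.777
v -1.07 -1.993 0.686
v 0.085 -3.077 1.499
v -0.985 -2.142 0.366
v 0.17 -3.226 1.179
v -0.806 -2.185 0.054
v 0.349 -3.269 0.867
v -0.56 -2.116 -0.204
v 0.595 -3.2 0.609
v -0.284 -1.946 -0.368
v 0.871 -3.029 0.445
v -0.022 -1.699 -0.412
v 1.133 -2.783 0.4
v -3.22 1.211 2.336
v -2.706 1.081 2.31
v -2.927 -0.081 3.758
v -3.44 0.049 3.784
v -2.725 1.315 2.494
v -2.946 0.153 3.943
v -2.9 1.516 2.629
v -3.121 0.354 4.078
v -3.177 1.62 2.67
v -3.398 0.458 4.119
v -3.467 1.594 2.605
v -3.688 0.432 4.054
v -3.679 1.447 2.455
v -3.9 0.285 3.903
v -3.745 1.224 2.266
v -3.966 0.063 3.715
v -3.644 0.998 2.1
v -3.865 -0.164 3.549
v -3.408 0.839 2.009
v -3.629 -0.323 3.457
v -3.113 0.798 2.021
v -3.333 -0.364 3.47
v -2.851 0.888 2.133
v -3.072 -0.273 3.582
f 1 38 17
f 38 12 41
f 17 41 6
f 38 41 17
f 1 17 13
f 17 6 18
f 13 18 2
f 17 18 13
f 1 13 22
f 13 2 23
f 22 23 8
f 13 23 22
f 1 22 34
f 22 8 37
f 34 37 11
f 22 37 34
f 1 34 38
f 34 11 42
f 38 42 12
f 34 42 38
f 2 18 29
f 18 6 32
f 29 32 10
f 18 32 29
f 6 41 19
f 41 12 40
f 19 40 5
f 41 40 19
f 12 42 39
f 42 11 35
f 39 35 3
f 42 35 39
f 11 37 36
f 37 8 24
f 36 24 7
f 37 24 36
f 8 23 28
f 23 2 25
f 28 25 9
f 23 25 28
f 4 30 16
f 30 10 31
f 16 31 5
f 30 31 16
f 4 16 14
f 16 5 15
f 14 15 3
f 16 15 14
f 4 14 21
f 14 3 20
f 21 20 7
f 14 20 21
f 4 21 26
f 21 7 27
f 26 27 9
f 21 27 26
f 4 26 30
f 26 9 33
f 30 33 10
f 26 33 30
f 5 31 19
f 31 10 32
f 19 32 6
f 31 32 19
f 3 15 39
f 15 5 40
f 39 40 12
f 15 40 39
f 7 20 36
f 20 3 35
f 36 35 11
f 20 35 36
f 9 27 28
f 27 7 24
f 28 24 8
f 27 24 28
f 10 33 29
f 33 9 25
f 29 25 2
f 33 25 29
f 44 43 47
f 44 47 45
f 45 47 48
f 45 48 46
f 47 43 49
f 47 49 48
f 48 49 50
f 48 50 46
f 49 43 51
f 49 51 50
f 50 51 52
f 50 52 46
f 51 43 53
f 51 53 52
f 52 53 54
f 52 54 46
f 53 43 55
f 53 55 54
f 54 55 56
f 54 56 46
f 55 43 57
f 55 57 56
f 56 57 58
f 56 58 46
f 57 43 59
f 57 59 58
f 58 59 60
f 58 60 46
f 59 43 61
f 59 61 60
f 60 61 62
f 60 62 46
f 61 43 63
f 61 63 62
f 62 63 64
f 62 64 46
f 63 43 65
f 63 65 64
f 64 65 66
f 64 66 46
f 65 43 44
f 65 44 66
f 66 44 45
f 66 45 46
f 68 67 71
f 68 71 69
f 69 71 72
f 69 72 70
f 71 67 73
f 71 73 72
f 72 73 74
f 72 74 70
f 73 67 75
f 73 75 74
f 74 75 76
f 74 76 70
f 75 67 77
f 75 77 76
f 76 77 78
f 76 78 70
f 77 67 79
f 77 79 78
f 78 79 80
f 78 80 70
f 79 67 81
f 79 81 80
f 80 81 82
f 80 82 70
f 81 67 83
f 81 83 82
f 82 83 84
f 82 84 70
f 83 67 85
f 83 85 84
f 84 85 86
f 84 86 70
f 85 67 87
f 85 87 86
f 86 87 88
f 86 88 70
f 87 67 89
f 87 89 88
f 88 89 90
f 88 90 70
f 89 67 91
f 89 91 90
f 90 91 92
f 90 92 70
f 91 67 93
f 91 93 92
f 92 93 94
f 92 94 70
f 93 67 95
f 93 95 94
f 94 95 96
f 94 96 70
f 95 67 97
f 95 97 96
f 96 97 98
f 96 98 70
f 97 67 99
f 97 99 98
f 98 99 100
f 98 100 70
f 99 67 68
f 99 68 100
f 100 68 69
f 100 69 70
f 102 101 105
f 102 105 103
f 103 105 106
f 103 106 104
f 105 101 107
f 105 107 106
f 106 107 108
f 106 108 104
f 107 101 109
f 107 109 108
f 108 109 110
f 108 110 104
f 109 101 111
f 109 111 110
f 110 111 112
f 110 112 104
f 111 101 113
f 111 113 112
f 112 113 114
f 112 114 104
f 113 101 115
f 113 115 114
f 114 115 116
f 114 116 104
f 115 101 117
f 115 117 116
f 116 117 118
f 116 118 104
f 117 101 119
f 117 119 118
f 118 119 120
f 118 120 104
f 119 101 121
f 119 121 120
f 120 121 122
f 120 122 104
f 121 101 123
f 121 123 122
f 122 123 124
f 122 124 104
f 123 101 102
f 123 102 124
f 124 102 103
f 124 103 104

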